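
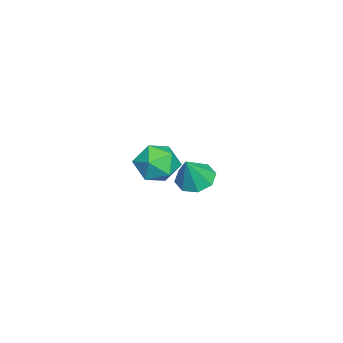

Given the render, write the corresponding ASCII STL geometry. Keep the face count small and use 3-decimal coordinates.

solid 
facet normal -0.469 0.145 -0.871
outer loop
vertex -2.281 2.535 -4.034
vertex -3.176 2.185 -3.61
vertex -2.716 3.124 -3.702
endloop
endfacet
facet normal 0.836 0.523 0.168
outer loop
vertex -2.281 2.535 -4.034
vertex -2.716 3.124 -3.702
vertex -2.304 1.915 -1.99
endloop
endfacet
facet normal -0.470 0.145 -0.871
outer loop
vertex -2.716 3.124 -3.702
vertex -3.176 2.185 -3.61
vertex -3.42 3.163 -3.316
endloop
endfacet
facet normal 0.316 0.809 0.495
outer loop
vertex -2.716 3.124 -3.702
vertex -3.42 3.163 -3.316
vertex -2.304 1.915 -1.99
endloop
endfacet
facet normal -0.469 0.145 -0.871
outer loop
vertex -3.42 3.163 -3.316
vertex -3.176 2.185 -3.61
vertex -3.981 2.629 -3.103
endloop
endfacet
facet normal -0.262 0.583 0.769
outer loop
vertex -3.42 3.163 -3.316
vertex -3.981 2.629 -3.103
vertex -2.304 1.915 -1.99
endloop
endfacet
facet normal -0.469 0.145 -0.871
outer loop
vertex -3.981 2.629 -3.103
vertex -3.176 2.185 -3.61
vertex -4.071 1.835 -3.187
endloop
endfacet
facet normal -0.560 -0.024 0.828
outer loop
vertex -3.981 2.629 -3.103
vertex -4.071 1.835 -3.187
vertex -2.304 1.915 -1.99
endloop
endfacet
facet normal -0.469 0.146 -0.871
outer loop
vertex -4.071 1.835 -3.187
vertex -3.176 2.185 -3.61
vertex -3.637 1.246 -3.519
endloop
endfacet
facet normal -0.403 -0.656 0.638
outer loop
vertex -4.071 1.835 -3.187
vertex -3.637 1.246 -3.519
vertex -2.304 1.915 -1.99
endloop
endfacet
facet normal -0.468 0.146 -0.871
outer loop
vertex -3.637 1.246 -3.519
vertex -3.176 2.185 -3.61
vertex -2.933 1.207 -3.904
endloop
endfacet
facet normal 0.117 -0.943 0.310
outer loop
vertex -3.637 1.246 -3.519
vertex -2.933 1.207 -3.904
vertex -2.304 1.915 -1.99
endloop
endfacet
facet normal -0.470 0.145 -0.871
outer loop
vertex -2.933 1.207 -3.904
vertex -3.176 2.185 -3.61
vertex -2.371 1.741 -4.118
endloop
endfacet
facet normal 0.696 -0.717 0.037
outer loop
vertex -2.933 1.207 -3.904
vertex -2.371 1.741 -4.118
vertex -2.304 1.915 -1.99
endloop
endfacet
facet normal -0.469 0.145 -0.871
outer loop
vertex -2.371 1.741 -4.118
vertex -3.176 2.185 -3.61
vertex -2.281 2.535 -4.034
endloop
endfacet
facet normal 0.994 -0.110 -0.022
outer loop
vertex -2.371 1.741 -4.118
vertex -2.281 2.535 -4.034
vertex -2.304 1.915 -1.99
endloop
endfacet
facet normal -0.660 -0.320 0.679
outer loop
vertex 1.843 2.151 1.509
vertex 1.955 1.052 1.101
vertex 2.658 1.434 1.964
endloop
endfacet
facet normal -0.299 0.245 0.922
outer loop
vertex 1.843 2.151 1.509
vertex 2.658 1.434 1.964
vertex 2.92 2.562 1.749
endloop
endfacet
facet normal -0.404 0.786 0.468
outer loop
vertex 1.843 2.151 1.509
vertex 2.92 2.562 1.749
vertex 2.379 2.877 0.752
endloop
endfacet
facet normal -0.830 0.555 -0.055
outer loop
vertex 1.843 2.151 1.509
vertex 2.379 2.877 0.752
vertex 1.782 1.944 0.351
endloop
endfacet
facet normal -0.989 -0.129 0.075
outer loop
vertex 1.843 2.151 1.509
vertex 1.782 1.944 0.351
vertex 1.955 1.052 1.101
endloop
endfacet
facet normal 0.395 0.083 0.915
outer loop
vertex 2.92 2.562 1.749
vertex 2.658 1.434 1.964
vertex 3.698 1.716 1.489
endloop
endfacet
facet normal -0.189 -0.832 0.522
outer loop
vertex 2.658 1.434 1.964
vertex 1.955 1.052 1.101
vertex 3.101 0.783 1.088
endloop
endfacet
facet normal -0.721 -0.523 -0.455
outer loop
vertex 1.955 1.052 1.101
vertex 1.782 1.944 0.351
vertex 2.56 1.098 0.091
endloop
endfacet
facet normal -0.463 0.583 -0.668
outer loop
vertex 1.782 1.944 0.351
vertex 2.379 2.877 0.752
vertex 2.822 2.226 -0.124
endloop
endfacet
facet normal 0.227 0.957 0.179
outer loop
vertex 2.379 2.877 0.752
vertex 2.92 2.562 1.749
vertex 3.525 2.608 0.739
endloop
endfacet
facet normal 0.830 -0.555 0.055
outer loop
vertex 3.637 1.509 0.331
vertex 3.698 1.716 1.489
vertex 3.101 0.783 1.088
endloop
endfacet
facet normal 0.404 -0.786 -0.468
outer loop
vertex 3.637 1.509 0.331
vertex 3.101 0.783 1.088
vertex 2.56 1.098 0.091
endloop
endfacet
facet normal 0.299 -0.245 -0.922
outer loop
vertex 3.637 1.509 0.331
vertex 2.56 1.098 0.091
vertex 2.822 2.226 -0.124
endloop
endfacet
facet normal 0.660 0.320 -0.679
outer loop
vertex 3.637 1.509 0.331
vertex 2.822 2.226 -0.124
vertex 3.525 2.608 0.739
endloop
endfacet
facet normal 0.989 0.129 -0.075
outer loop
vertex 3.637 1.509 0.331
vertex 3.525 2.608 0.739
vertex 3.698 1.716 1.489
endloop
endfacet
facet normal 0.463 -0.583 0.668
outer loop
vertex 3.101 0.783 1.088
vertex 3.698 1.716 1.489
vertex 2.658 1.434 1.964
endloop
endfacet
facet normal -0.227 -0.957 -0.179
outer loop
vertex 2.56 1.098 0.091
vertex 3.101 0.783 1.088
vertex 1.955 1.052 1.101
endloop
endfacet
facet normal -0.395 -0.083 -0.915
outer loop
vertex 2.822 2.226 -0.124
vertex 2.56 1.098 0.091
vertex 1.782 1.944 0.351
endloop
endfacet
facet normal 0.189 0.832 -0.522
outer loop
vertex 3.525 2.608 0.739
vertex 2.822 2.226 -0.124
vertex 2.379 2.877 0.752
endloop
endfacet
facet normal 0.721 0.523 0.455
outer loop
vertex 3.698 1.716 1.489
vertex 3.525 2.608 0.739
vertex 2.92 2.562 1.749
endloop
endfacet

endsolid


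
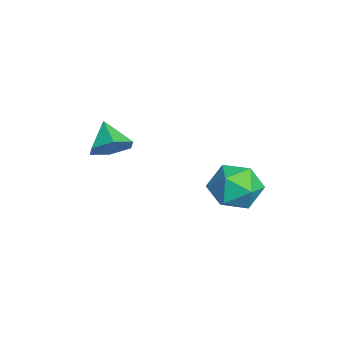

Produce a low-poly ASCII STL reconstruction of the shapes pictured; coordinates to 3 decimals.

solid 
facet normal 0.372 0.810 0.453
outer loop
vertex -0.704 4.177 -1.706
vertex -0.768 3.692 -0.787
vertex 0.099 3.613 -1.357
endloop
endfacet
facet normal 0.622 0.754 -0.213
outer loop
vertex -0.704 4.177 -1.706
vertex 0.099 3.613 -1.357
vertex -0.179 3.559 -2.359
endloop
endfacet
facet normal 0.064 0.750 -0.658
outer loop
vertex -0.704 4.177 -1.706
vertex -0.179 3.559 -2.359
vertex -1.217 3.605 -2.408
endloop
endfacet
facet normal -0.531 0.804 -0.267
outer loop
vertex -0.704 4.177 -1.706
vertex -1.217 3.605 -2.408
vertex -1.582 3.687 -1.436
endloop
endfacet
facet normal -0.340 0.841 0.420
outer loop
vertex -0.704 4.177 -1.706
vertex -1.582 3.687 -1.436
vertex -0.768 3.692 -0.787
endloop
endfacet
facet normal 0.954 0.126 -0.272
outer loop
vertex -0.179 3.559 -2.359
vertex 0.099 3.613 -1.357
vertex 0.082 2.693 -1.844
endloop
endfacet
facet normal 0.550 0.216 0.807
outer loop
vertex 0.099 3.613 -1.357
vertex -0.768 3.692 -0.787
vertex -0.283 2.775 -0.872
endloop
endfacet
facet normal -0.602 0.266 0.753
outer loop
vertex -0.768 3.692 -0.787
vertex -1.582 3.687 -1.436
vertex -1.321 2.821 -0.921
endloop
endfacet
facet normal -0.910 0.207 -0.359
outer loop
vertex -1.582 3.687 -1.436
vertex -1.217 3.605 -2.408
vertex -1.599 2.767 -1.923
endloop
endfacet
facet normal 0.052 0.119 -0.991
outer loop
vertex -1.217 3.605 -2.408
vertex -0.179 3.559 -2.359
vertex -0.732 2.688 -2.493
endloop
endfacet
facet normal 0.531 -0.804 0.267
outer loop
vertex -0.796 2.203 -1.574
vertex 0.082 2.693 -1.844
vertex -0.283 2.775 -0.872
endloop
endfacet
facet normal -0.064 -0.750 0.658
outer loop
vertex -0.796 2.203 -1.574
vertex -0.283 2.775 -0.872
vertex -1.321 2.821 -0.921
endloop
endfacet
facet normal -0.622 -0.754 0.213
outer loop
vertex -0.796 2.203 -1.574
vertex -1.321 2.821 -0.921
vertex -1.599 2.767 -1.923
endloop
endfacet
facet normal -0.372 -0.810 -0.453
outer loop
vertex -0.796 2.203 -1.574
vertex -1.599 2.767 -1.923
vertex -0.732 2.688 -2.493
endloop
endfacet
facet normal 0.340 -0.841 -0.420
outer loop
vertex -0.796 2.203 -1.574
vertex -0.732 2.688 -2.493
vertex 0.082 2.693 -1.844
endloop
endfacet
facet normal 0.910 -0.207 0.359
outer loop
vertex -0.283 2.775 -0.872
vertex 0.082 2.693 -1.844
vertex 0.099 3.613 -1.357
endloop
endfacet
facet normal -0.052 -0.119 0.991
outer loop
vertex -1.321 2.821 -0.921
vertex -0.283 2.775 -0.872
vertex -0.768 3.692 -0.787
endloop
endfacet
facet normal -0.954 -0.126 0.272
outer loop
vertex -1.599 2.767 -1.923
vertex -1.321 2.821 -0.921
vertex -1.582 3.687 -1.436
endloop
endfacet
facet normal -0.550 -0.216 -0.807
outer loop
vertex -0.732 2.688 -2.493
vertex -1.599 2.767 -1.923
vertex -1.217 3.605 -2.408
endloop
endfacet
facet normal 0.602 -0.266 -0.753
outer loop
vertex 0.082 2.693 -1.844
vertex -0.732 2.688 -2.493
vertex -0.179 3.559 -2.359
endloop
endfacet
facet normal 0.772 0.157 -0.616
outer loop
vertex -2.725 -0.725 -0.449
vertex -3.244 -0.762 -1.108
vertex -3.093 -0.026 -0.732
endloop
endfacet
facet normal 0.013 0.381 0.924
outer loop
vertex -2.725 -0.725 -0.449
vertex -3.093 -0.026 -0.732
vertex -4.216 -0.958 -0.332
endloop
endfacet
facet normal 0.772 0.156 -0.616
outer loop
vertex -3.093 -0.026 -0.732
vertex -3.244 -0.762 -1.108
vertex -3.612 -0.062 -1.392
endloop
endfacet
facet normal -0.515 0.776 0.363
outer loop
vertex -3.093 -0.026 -0.732
vertex -3.612 -0.062 -1.392
vertex -4.216 -0.958 -0.332
endloop
endfacet
facet normal 0.773 0.157 -0.615
outer loop
vertex -3.612 -0.062 -1.392
vertex -3.244 -0.762 -1.108
vertex -3.762 -0.798 -1.768
endloop
endfacet
facet normal -0.914 0.316 -0.254
outer loop
vertex -3.612 -0.062 -1.392
vertex -3.762 -0.798 -1.768
vertex -4.216 -0.958 -0.332
endloop
endfacet
facet normal 0.773 0.157 -0.615
outer loop
vertex -3.762 -0.798 -1.768
vertex -3.244 -0.762 -1.108
vertex -3.394 -1.498 -1.484
endloop
endfacet
facet normal -0.785 -0.538 -0.308
outer loop
vertex -3.762 -0.798 -1.768
vertex -3.394 -1.498 -1.484
vertex -4.216 -0.958 -0.332
endloop
endfacet
facet normal 0.773 0.157 -0.615
outer loop
vertex -3.394 -1.498 -1.484
vertex -3.244 -0.762 -1.108
vertex -2.876 -1.461 -0.824
endloop
endfacet
facet normal -0.257 -0.933 0.254
outer loop
vertex -3.394 -1.498 -1.484
vertex -2.876 -1.461 -0.824
vertex -4.216 -0.958 -0.332
endloop
endfacet
facet normal 0.772 0.156 -0.617
outer loop
vertex -2.876 -1.461 -0.824
vertex -3.244 -0.762 -1.108
vertex -2.725 -0.725 -0.449
endloop
endfacet
facet normal 0.142 -0.472 0.870
outer loop
vertex -2.876 -1.461 -0.824
vertex -2.725 -0.725 -0.449
vertex -4.216 -0.958 -0.332
endloop
endfacet

endsolid


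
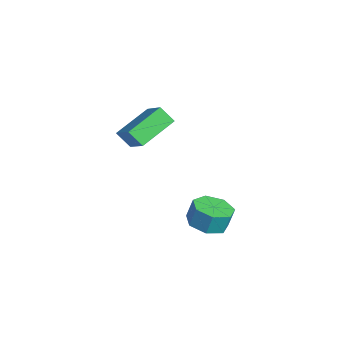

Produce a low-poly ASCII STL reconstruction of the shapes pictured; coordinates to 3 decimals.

solid 
facet normal -0.024 -0.279 -0.960
outer loop
vertex 2.799 2.38 -3.145
vertex 1.817 2.713 -3.217
vertex 2.695 3.242 -3.393
endloop
endfacet
facet normal 0.993 0.104 -0.055
outer loop
vertex 2.799 2.38 -3.145
vertex 2.695 3.242 -3.393
vertex 2.826 2.693 -2.07
endloop
endfacet
facet normal 0.993 0.104 -0.055
outer loop
vertex 2.826 2.693 -2.07
vertex 2.695 3.242 -3.393
vertex 2.722 3.555 -2.318
endloop
endfacet
facet normal 0.024 0.279 0.960
outer loop
vertex 2.826 2.693 -2.07
vertex 2.722 3.555 -2.318
vertex 1.843 3.027 -2.143
endloop
endfacet
facet normal -0.024 -0.280 -0.960
outer loop
vertex 2.695 3.242 -3.393
vertex 1.817 2.713 -3.217
vertex 1.93 3.705 -3.509
endloop
endfacet
facet normal 0.529 0.811 -0.249
outer loop
vertex 2.695 3.242 -3.393
vertex 1.93 3.705 -3.509
vertex 2.722 3.555 -2.318
endloop
endfacet
facet normal 0.528 0.812 -0.249
outer loop
vertex 2.722 3.555 -2.318
vertex 1.93 3.705 -3.509
vertex 1.956 4.018 -2.434
endloop
endfacet
facet normal 0.023 0.279 0.960
outer loop
vertex 2.722 3.555 -2.318
vertex 1.956 4.018 -2.434
vertex 1.843 3.027 -2.143
endloop
endfacet
facet normal -0.023 -0.280 -0.960
outer loop
vertex 1.93 3.705 -3.509
vertex 1.817 2.713 -3.217
vertex 1.079 3.422 -3.406
endloop
endfacet
facet normal -0.333 0.908 -0.256
outer loop
vertex 1.93 3.705 -3.509
vertex 1.079 3.422 -3.406
vertex 1.956 4.018 -2.434
endloop
endfacet
facet normal -0.333 0.907 -0.256
outer loop
vertex 1.956 4.018 -2.434
vertex 1.079 3.422 -3.406
vertex 1.106 3.735 -2.331
endloop
endfacet
facet normal 0.023 0.279 0.960
outer loop
vertex 1.956 4.018 -2.434
vertex 1.106 3.735 -2.331
vertex 1.843 3.027 -2.143
endloop
endfacet
facet normal -0.024 -0.280 -0.960
outer loop
vertex 1.079 3.422 -3.406
vertex 1.817 2.713 -3.217
vertex 0.784 2.605 -3.16
endloop
endfacet
facet normal -0.945 0.320 -0.070
outer loop
vertex 1.079 3.422 -3.406
vertex 0.784 2.605 -3.16
vertex 1.106 3.735 -2.331
endloop
endfacet
facet normal -0.945 0.320 -0.070
outer loop
vertex 1.106 3.735 -2.331
vertex 0.784 2.605 -3.16
vertex 0.811 2.918 -2.085
endloop
endfacet
facet normal 0.024 0.280 0.960
outer loop
vertex 1.106 3.735 -2.331
vertex 0.811 2.918 -2.085
vertex 1.843 3.027 -2.143
endloop
endfacet
facet normal -0.024 -0.279 -0.960
outer loop
vertex 0.784 2.605 -3.16
vertex 1.817 2.713 -3.217
vertex 1.266 1.87 -2.958
endloop
endfacet
facet normal -0.845 -0.508 0.169
outer loop
vertex 0.784 2.605 -3.16
vertex 1.266 1.87 -2.958
vertex 0.811 2.918 -2.085
endloop
endfacet
facet normal -0.845 -0.508 0.169
outer loop
vertex 0.811 2.918 -2.085
vertex 1.266 1.87 -2.958
vertex 1.293 2.183 -1.883
endloop
endfacet
facet normal 0.024 0.280 0.960
outer loop
vertex 0.811 2.918 -2.085
vertex 1.293 2.183 -1.883
vertex 1.843 3.027 -2.143
endloop
endfacet
facet normal -0.024 -0.279 -0.960
outer loop
vertex 1.266 1.87 -2.958
vertex 1.817 2.713 -3.217
vertex 2.163 1.77 -2.951
endloop
endfacet
facet normal -0.109 -0.954 0.280
outer loop
vertex 1.266 1.87 -2.958
vertex 2.163 1.77 -2.951
vertex 1.293 2.183 -1.883
endloop
endfacet
facet normal -0.109 -0.954 0.280
outer loop
vertex 1.293 2.183 -1.883
vertex 2.163 1.77 -2.951
vertex 2.19 2.083 -1.876
endloop
endfacet
facet normal 0.024 0.280 0.960
outer loop
vertex 1.293 2.183 -1.883
vertex 2.19 2.083 -1.876
vertex 1.843 3.027 -2.143
endloop
endfacet
facet normal -0.024 -0.280 -0.960
outer loop
vertex 2.163 1.77 -2.951
vertex 1.817 2.713 -3.217
vertex 2.799 2.38 -3.145
endloop
endfacet
facet normal 0.709 -0.682 0.181
outer loop
vertex 2.163 1.77 -2.951
vertex 2.799 2.38 -3.145
vertex 2.19 2.083 -1.876
endloop
endfacet
facet normal 0.709 -0.682 0.181
outer loop
vertex 2.19 2.083 -1.876
vertex 2.799 2.38 -3.145
vertex 2.826 2.693 -2.07
endloop
endfacet
facet normal 0.024 0.280 0.960
outer loop
vertex 2.19 2.083 -1.876
vertex 2.826 2.693 -2.07
vertex 1.843 3.027 -2.143
endloop
endfacet
facet normal -0.808 -0.151 -0.569
outer loop
vertex -0.066 -1.084 2.435
vertex -0.932 0.615 3.213
vertex 0.355 -0.529 1.69
endloop
endfacet
facet normal 0.420 -0.825 -0.377
outer loop
vertex 1.712 -0.275 2.647
vertex -0.066 -1.084 2.435
vertex 0.355 -0.529 1.69
endloop
endfacet
facet normal -0.808 -0.151 -0.569
outer loop
vertex 0.355 -0.529 1.69
vertex -0.932 0.615 3.213
vertex -0.511 1.17 2.468
endloop
endfacet
facet normal 0.413 0.545 -0.730
outer loop
vertex -0.511 1.17 2.468
vertex 1.712 -0.275 2.647
vertex 0.355 -0.529 1.69
endloop
endfacet
facet normal -0.413 -0.545 0.730
outer loop
vertex -0.066 -1.084 2.435
vertex 0.425 0.869 4.17
vertex -0.932 0.615 3.213
endloop
endfacet
facet normal 0.420 -0.825 -0.377
outer loop
vertex 1.291 -0.83 3.392
vertex -0.066 -1.084 2.435
vertex 1.712 -0.275 2.647
endloop
endfacet
facet normal -0.413 -0.545 0.730
outer loop
vertex 1.291 -0.83 3.392
vertex 0.425 0.869 4.17
vertex -0.066 -1.084 2.435
endloop
endfacet
facet normal -0.420 0.825 0.377
outer loop
vertex -0.932 0.615 3.213
vertex 0.425 0.869 4.17
vertex -0.511 1.17 2.468
endloop
endfacet
facet normal 0.413 0.545 -0.730
outer loop
vertex 0.846 1.424 3.425
vertex 1.712 -0.275 2.647
vertex -0.511 1.17 2.468
endloop
endfacet
facet normal -0.420 0.825 0.377
outer loop
vertex -0.511 1.17 2.468
vertex 0.425 0.869 4.17
vertex 0.846 1.424 3.425
endloop
endfacet
facet normal 0.808 0.151 0.569
outer loop
vertex 0.846 1.424 3.425
vertex 1.291 -0.83 3.392
vertex 1.712 -0.275 2.647
endloop
endfacet
facet normal 0.808 0.151 0.569
outer loop
vertex 0.425 0.869 4.17
vertex 1.291 -0.83 3.392
vertex 0.846 1.424 3.425
endloop
endfacet

endsolid


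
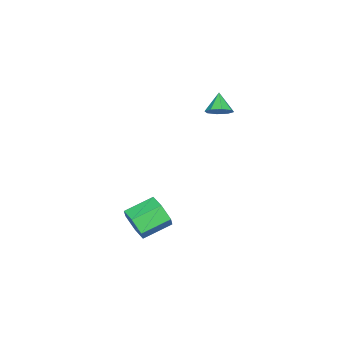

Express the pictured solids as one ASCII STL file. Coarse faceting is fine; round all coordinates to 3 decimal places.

solid 
facet normal 0.613 0.328 -0.718
outer loop
vertex -0.912 3.541 3.834
vertex -1.552 3.748 3.382
vertex -1.099 4.123 3.94
endloop
endfacet
facet normal 0.335 -0.063 0.940
outer loop
vertex -0.912 3.541 3.834
vertex -1.099 4.123 3.94
vertex -2.368 3.312 4.338
endloop
endfacet
facet normal 0.613 0.329 -0.718
outer loop
vertex -1.099 4.123 3.94
vertex -1.552 3.748 3.382
vertex -1.552 4.485 3.719
endloop
endfacet
facet normal -0.037 0.486 0.873
outer loop
vertex -1.099 4.123 3.94
vertex -1.552 4.485 3.719
vertex -2.368 3.312 4.338
endloop
endfacet
facet normal 0.613 0.328 -0.718
outer loop
vertex -1.552 4.485 3.719
vertex -1.552 3.748 3.382
vertex -2.004 4.415 3.301
endloop
endfacet
facet normal -0.564 0.657 0.500
outer loop
vertex -1.552 4.485 3.719
vertex -2.004 4.415 3.301
vertex -2.368 3.312 4.338
endloop
endfacet
facet normal 0.614 0.329 -0.717
outer loop
vertex -2.004 4.415 3.301
vertex -1.552 3.748 3.382
vertex -2.191 3.955 2.93
endloop
endfacet
facet normal -0.937 0.348 0.041
outer loop
vertex -2.004 4.415 3.301
vertex -2.191 3.955 2.93
vertex -2.368 3.312 4.338
endloop
endfacet
facet normal 0.614 0.327 -0.718
outer loop
vertex -2.191 3.955 2.93
vertex -1.552 3.748 3.382
vertex -2.004 3.374 2.825
endloop
endfacet
facet normal -0.937 -0.259 -0.236
outer loop
vertex -2.191 3.955 2.93
vertex -2.004 3.374 2.825
vertex -2.368 3.312 4.338
endloop
endfacet
facet normal 0.614 0.328 -0.718
outer loop
vertex -2.004 3.374 2.825
vertex -1.552 3.748 3.382
vertex -1.552 3.012 3.046
endloop
endfacet
facet normal -0.564 -0.808 -0.169
outer loop
vertex -2.004 3.374 2.825
vertex -1.552 3.012 3.046
vertex -2.368 3.312 4.338
endloop
endfacet
facet normal 0.614 0.328 -0.718
outer loop
vertex -1.552 3.012 3.046
vertex -1.552 3.748 3.382
vertex -1.1 3.081 3.464
endloop
endfacet
facet normal -0.038 -0.978 0.203
outer loop
vertex -1.552 3.012 3.046
vertex -1.1 3.081 3.464
vertex -2.368 3.312 4.338
endloop
endfacet
facet normal 0.613 0.327 -0.719
outer loop
vertex -1.1 3.081 3.464
vertex -1.552 3.748 3.382
vertex -0.912 3.541 3.834
endloop
endfacet
facet normal 0.335 -0.670 0.663
outer loop
vertex -1.1 3.081 3.464
vertex -0.912 3.541 3.834
vertex -2.368 3.312 4.338
endloop
endfacet
facet normal 0.746 -0.568 -0.347
outer loop
vertex 3.713 1.172 -3.057
vertex 3.128 0.939 -3.934
vertex 3.782 1.798 -3.934
endloop
endfacet
facet normal 0.663 0.584 0.469
outer loop
vertex 3.713 1.172 -3.057
vertex 3.782 1.798 -3.934
vertex 2.318 2.234 -2.408
endloop
endfacet
facet normal 0.663 0.584 0.469
outer loop
vertex 2.318 2.234 -2.408
vertex 3.782 1.798 -3.934
vertex 2.387 2.861 -3.286
endloop
endfacet
facet normal -0.746 0.568 0.347
outer loop
vertex 2.318 2.234 -2.408
vertex 2.387 2.861 -3.286
vertex 1.732 2.001 -3.286
endloop
endfacet
facet normal 0.746 -0.568 -0.346
outer loop
vertex 3.782 1.798 -3.934
vertex 3.128 0.939 -3.934
vertex 3.197 1.565 -4.812
endloop
endfacet
facet normal 0.387 0.794 -0.469
outer loop
vertex 3.782 1.798 -3.934
vertex 3.197 1.565 -4.812
vertex 2.387 2.861 -3.286
endloop
endfacet
facet normal 0.386 0.794 -0.470
outer loop
vertex 2.387 2.861 -3.286
vertex 3.197 1.565 -4.812
vertex 1.801 2.627 -4.163
endloop
endfacet
facet normal -0.746 0.568 0.347
outer loop
vertex 2.387 2.861 -3.286
vertex 1.801 2.627 -4.163
vertex 1.732 2.001 -3.286
endloop
endfacet
facet normal 0.746 -0.569 -0.347
outer loop
vertex 3.197 1.565 -4.812
vertex 3.128 0.939 -3.934
vertex 2.542 0.706 -4.812
endloop
endfacet
facet normal -0.276 0.210 -0.938
outer loop
vertex 3.197 1.565 -4.812
vertex 2.542 0.706 -4.812
vertex 1.801 2.627 -4.163
endloop
endfacet
facet normal -0.276 0.210 -0.938
outer loop
vertex 1.801 2.627 -4.163
vertex 2.542 0.706 -4.812
vertex 1.147 1.768 -4.163
endloop
endfacet
facet normal -0.746 0.568 0.347
outer loop
vertex 1.801 2.627 -4.163
vertex 1.147 1.768 -4.163
vertex 1.732 2.001 -3.286
endloop
endfacet
facet normal 0.746 -0.568 -0.347
outer loop
vertex 2.542 0.706 -4.812
vertex 3.128 0.939 -3.934
vertex 2.473 0.079 -3.934
endloop
endfacet
facet normal -0.663 -0.584 -0.469
outer loop
vertex 2.542 0.706 -4.812
vertex 2.473 0.079 -3.934
vertex 1.147 1.768 -4.163
endloop
endfacet
facet normal -0.663 -0.584 -0.469
outer loop
vertex 1.147 1.768 -4.163
vertex 2.473 0.079 -3.934
vertex 1.078 1.142 -3.286
endloop
endfacet
facet normal -0.746 0.568 0.347
outer loop
vertex 1.147 1.768 -4.163
vertex 1.078 1.142 -3.286
vertex 1.732 2.001 -3.286
endloop
endfacet
facet normal 0.746 -0.568 -0.347
outer loop
vertex 2.473 0.079 -3.934
vertex 3.128 0.939 -3.934
vertex 3.059 0.313 -3.057
endloop
endfacet
facet normal -0.386 -0.794 0.470
outer loop
vertex 2.473 0.079 -3.934
vertex 3.059 0.313 -3.057
vertex 1.078 1.142 -3.286
endloop
endfacet
facet normal -0.387 -0.794 0.468
outer loop
vertex 1.078 1.142 -3.286
vertex 3.059 0.313 -3.057
vertex 1.663 1.375 -2.408
endloop
endfacet
facet normal -0.746 0.568 0.346
outer loop
vertex 1.078 1.142 -3.286
vertex 1.663 1.375 -2.408
vertex 1.732 2.001 -3.286
endloop
endfacet
facet normal 0.746 -0.568 -0.347
outer loop
vertex 3.059 0.313 -3.057
vertex 3.128 0.939 -3.934
vertex 3.713 1.172 -3.057
endloop
endfacet
facet normal 0.276 -0.210 0.938
outer loop
vertex 3.059 0.313 -3.057
vertex 3.713 1.172 -3.057
vertex 1.663 1.375 -2.408
endloop
endfacet
facet normal 0.276 -0.210 0.938
outer loop
vertex 1.663 1.375 -2.408
vertex 3.713 1.172 -3.057
vertex 2.318 2.234 -2.408
endloop
endfacet
facet normal -0.746 0.569 0.347
outer loop
vertex 1.663 1.375 -2.408
vertex 2.318 2.234 -2.408
vertex 1.732 2.001 -3.286
endloop
endfacet

endsolid


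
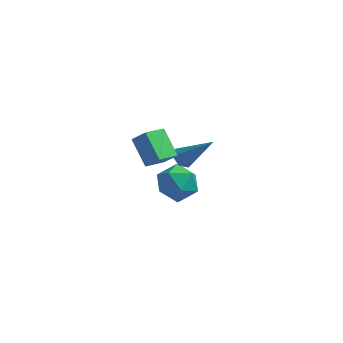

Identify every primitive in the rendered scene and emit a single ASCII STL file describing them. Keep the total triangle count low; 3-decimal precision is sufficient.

solid 
facet normal -0.694 0.088 -0.715
outer loop
vertex -4.128 -2.474 2.291
vertex -4.867 -1.63 3.112
vertex -3.589 -1.597 1.875
endloop
endfacet
facet normal 0.531 -0.607 -0.591
outer loop
vertex -3.013 -1.67 2.468
vertex -4.128 -2.474 2.291
vertex -3.589 -1.597 1.875
endloop
endfacet
facet normal -0.694 0.088 -0.715
outer loop
vertex -3.589 -1.597 1.875
vertex -4.867 -1.63 3.112
vertex -4.328 -0.754 2.696
endloop
endfacet
facet normal 0.485 0.790 -0.374
outer loop
vertex -4.328 -0.754 2.696
vertex -3.013 -1.67 2.468
vertex -3.589 -1.597 1.875
endloop
endfacet
facet normal -0.486 -0.790 0.375
outer loop
vertex -4.128 -2.474 2.291
vertex -4.291 -1.703 3.705
vertex -4.867 -1.63 3.112
endloop
endfacet
facet normal 0.532 -0.607 -0.590
outer loop
vertex -3.552 -2.546 2.884
vertex -4.128 -2.474 2.291
vertex -3.013 -1.67 2.468
endloop
endfacet
facet normal -0.485 -0.790 0.375
outer loop
vertex -3.552 -2.546 2.884
vertex -4.291 -1.703 3.705
vertex -4.128 -2.474 2.291
endloop
endfacet
facet normal -0.531 0.607 0.591
outer loop
vertex -4.867 -1.63 3.112
vertex -4.291 -1.703 3.705
vertex -4.328 -0.754 2.696
endloop
endfacet
facet normal 0.485 0.790 -0.375
outer loop
vertex -3.752 -0.826 3.289
vertex -3.013 -1.67 2.468
vertex -4.328 -0.754 2.696
endloop
endfacet
facet normal -0.532 0.607 0.590
outer loop
vertex -4.328 -0.754 2.696
vertex -4.291 -1.703 3.705
vertex -3.752 -0.826 3.289
endloop
endfacet
facet normal 0.694 -0.088 0.715
outer loop
vertex -3.752 -0.826 3.289
vertex -3.552 -2.546 2.884
vertex -3.013 -1.67 2.468
endloop
endfacet
facet normal 0.694 -0.088 0.715
outer loop
vertex -4.291 -1.703 3.705
vertex -3.552 -2.546 2.884
vertex -3.752 -0.826 3.289
endloop
endfacet
facet normal 0.053 0.989 0.138
outer loop
vertex -3.996 2.186 -2.563
vertex -3.816 2.039 -1.58
vertex -3.047 2.089 -2.232
endloop
endfacet
facet normal 0.265 0.812 -0.521
outer loop
vertex -3.996 2.186 -2.563
vertex -3.047 2.089 -2.232
vertex -3.333 1.634 -3.087
endloop
endfacet
facet normal -0.274 0.468 -0.840
outer loop
vertex -3.996 2.186 -2.563
vertex -3.333 1.634 -3.087
vertex -4.278 1.303 -2.963
endloop
endfacet
facet normal -0.818 0.433 -0.379
outer loop
vertex -3.996 2.186 -2.563
vertex -4.278 1.303 -2.963
vertex -4.577 1.554 -2.032
endloop
endfacet
facet normal -0.615 0.755 0.226
outer loop
vertex -3.996 2.186 -2.563
vertex -4.577 1.554 -2.032
vertex -3.816 2.039 -1.58
endloop
endfacet
facet normal 0.812 0.358 -0.462
outer loop
vertex -3.333 1.634 -3.087
vertex -3.047 2.089 -2.232
vertex -2.743 1.146 -2.428
endloop
endfacet
facet normal 0.470 0.644 0.603
outer loop
vertex -3.047 2.089 -2.232
vertex -3.816 2.039 -1.58
vertex -3.042 1.397 -1.497
endloop
endfacet
facet normal -0.612 0.266 0.745
outer loop
vertex -3.816 2.039 -1.58
vertex -4.577 1.554 -2.032
vertex -3.987 1.066 -1.373
endloop
endfacet
facet normal -0.939 -0.254 -0.233
outer loop
vertex -4.577 1.554 -2.032
vertex -4.278 1.303 -2.963
vertex -4.273 0.611 -2.228
endloop
endfacet
facet normal -0.059 -0.198 -0.978
outer loop
vertex -4.278 1.303 -2.963
vertex -3.333 1.634 -3.087
vertex -3.504 0.661 -2.88
endloop
endfacet
facet normal 0.818 -0.433 0.379
outer loop
vertex -3.324 0.514 -1.897
vertex -2.743 1.146 -2.428
vertex -3.042 1.397 -1.497
endloop
endfacet
facet normal 0.274 -0.468 0.840
outer loop
vertex -3.324 0.514 -1.897
vertex -3.042 1.397 -1.497
vertex -3.987 1.066 -1.373
endloop
endfacet
facet normal -0.265 -0.812 0.521
outer loop
vertex -3.324 0.514 -1.897
vertex -3.987 1.066 -1.373
vertex -4.273 0.611 -2.228
endloop
endfacet
facet normal -0.053 -0.989 -0.138
outer loop
vertex -3.324 0.514 -1.897
vertex -4.273 0.611 -2.228
vertex -3.504 0.661 -2.88
endloop
endfacet
facet normal 0.615 -0.755 -0.226
outer loop
vertex -3.324 0.514 -1.897
vertex -3.504 0.661 -2.88
vertex -2.743 1.146 -2.428
endloop
endfacet
facet normal 0.939 0.254 0.233
outer loop
vertex -3.042 1.397 -1.497
vertex -2.743 1.146 -2.428
vertex -3.047 2.089 -2.232
endloop
endfacet
facet normal 0.059 0.198 0.978
outer loop
vertex -3.987 1.066 -1.373
vertex -3.042 1.397 -1.497
vertex -3.816 2.039 -1.58
endloop
endfacet
facet normal -0.812 -0.358 0.462
outer loop
vertex -4.273 0.611 -2.228
vertex -3.987 1.066 -1.373
vertex -4.577 1.554 -2.032
endloop
endfacet
facet normal -0.470 -0.644 -0.603
outer loop
vertex -3.504 0.661 -2.88
vertex -4.273 0.611 -2.228
vertex -4.278 1.303 -2.963
endloop
endfacet
facet normal 0.612 -0.266 -0.745
outer loop
vertex -2.743 1.146 -2.428
vertex -3.504 0.661 -2.88
vertex -3.333 1.634 -3.087
endloop
endfacet
facet normal -0.679 0.058 -0.732
outer loop
vertex -2.881 0.429 0.318
vertex -3.219 0.164 0.611
vertex -3.204 0.683 0.638
endloop
endfacet
facet normal 0.537 0.835 -0.121
outer loop
vertex -2.881 0.429 0.318
vertex -3.204 0.683 0.638
vertex -1.921 0.056 2.009
endloop
endfacet
facet normal -0.679 0.058 -0.732
outer loop
vertex -3.204 0.683 0.638
vertex -3.219 0.164 0.611
vertex -3.542 0.418 0.931
endloop
endfacet
facet normal -0.176 0.822 0.541
outer loop
vertex -3.204 0.683 0.638
vertex -3.542 0.418 0.931
vertex -1.921 0.056 2.009
endloop
endfacet
facet normal -0.680 0.056 -0.731
outer loop
vertex -3.542 0.418 0.931
vertex -3.219 0.164 0.611
vertex -3.557 -0.101 0.905
endloop
endfacet
facet normal -0.558 -0.025 0.830
outer loop
vertex -3.542 0.418 0.931
vertex -3.557 -0.101 0.905
vertex -1.921 0.056 2.009
endloop
endfacet
facet normal -0.680 0.056 -0.731
outer loop
vertex -3.557 -0.101 0.905
vertex -3.219 0.164 0.611
vertex -3.234 -0.355 0.585
endloop
endfacet
facet normal -0.225 -0.861 0.456
outer loop
vertex -3.557 -0.101 0.905
vertex -3.234 -0.355 0.585
vertex -1.921 0.056 2.009
endloop
endfacet
facet normal -0.679 0.056 -0.732
outer loop
vertex -3.234 -0.355 0.585
vertex -3.219 0.164 0.611
vertex -2.896 -0.09 0.292
endloop
endfacet
facet normal 0.488 -0.849 -0.205
outer loop
vertex -3.234 -0.355 0.585
vertex -2.896 -0.09 0.292
vertex -1.921 0.056 2.009
endloop
endfacet
facet normal -0.679 0.056 -0.732
outer loop
vertex -2.896 -0.09 0.292
vertex -3.219 0.164 0.611
vertex -2.881 0.429 0.318
endloop
endfacet
facet normal 0.870 -0.000 -0.494
outer loop
vertex -2.896 -0.09 0.292
vertex -2.881 0.429 0.318
vertex -1.921 0.056 2.009
endloop
endfacet

endsolid


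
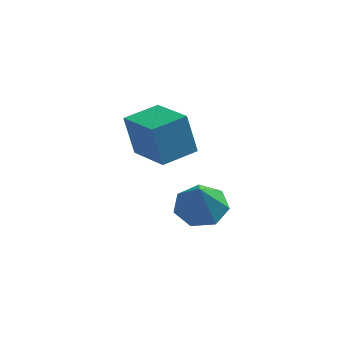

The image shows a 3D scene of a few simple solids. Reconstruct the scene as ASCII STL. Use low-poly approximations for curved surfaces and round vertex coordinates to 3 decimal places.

solid 
facet normal -0.751 -0.653 -0.098
outer loop
vertex -1.001 -3.098 0.337
vertex -2.12 -1.741 -0.131
vertex -0.621 -3.307 -1.182
endloop
endfacet
facet normal 0.615 -0.746 0.256
outer loop
vertex 0.4 -2.419 -1.049
vertex -1.001 -3.098 0.337
vertex -0.621 -3.307 -1.182
endloop
endfacet
facet normal -0.751 -0.653 -0.098
outer loop
vertex -0.621 -3.307 -1.182
vertex -2.12 -1.741 -0.131
vertex -1.74 -1.951 -1.65
endloop
endfacet
facet normal 0.241 -0.133 -0.961
outer loop
vertex -1.74 -1.951 -1.65
vertex 0.4 -2.419 -1.049
vertex -0.621 -3.307 -1.182
endloop
endfacet
facet normal -0.241 0.133 0.961
outer loop
vertex -1.001 -3.098 0.337
vertex -1.099 -0.853 0.002
vertex -2.12 -1.741 -0.131
endloop
endfacet
facet normal 0.615 -0.745 0.257
outer loop
vertex 0.02 -2.209 0.47
vertex -1.001 -3.098 0.337
vertex 0.4 -2.419 -1.049
endloop
endfacet
facet normal -0.241 0.133 0.961
outer loop
vertex 0.02 -2.209 0.47
vertex -1.099 -0.853 0.002
vertex -1.001 -3.098 0.337
endloop
endfacet
facet normal -0.615 0.746 -0.257
outer loop
vertex -2.12 -1.741 -0.131
vertex -1.099 -0.853 0.002
vertex -1.74 -1.951 -1.65
endloop
endfacet
facet normal 0.241 -0.133 -0.961
outer loop
vertex -0.719 -1.062 -1.517
vertex 0.4 -2.419 -1.049
vertex -1.74 -1.951 -1.65
endloop
endfacet
facet normal -0.615 0.745 -0.257
outer loop
vertex -1.74 -1.951 -1.65
vertex -1.099 -0.853 0.002
vertex -0.719 -1.062 -1.517
endloop
endfacet
facet normal 0.751 0.653 0.098
outer loop
vertex -0.719 -1.062 -1.517
vertex 0.02 -2.209 0.47
vertex 0.4 -2.419 -1.049
endloop
endfacet
facet normal 0.751 0.653 0.098
outer loop
vertex -1.099 -0.853 0.002
vertex 0.02 -2.209 0.47
vertex -0.719 -1.062 -1.517
endloop
endfacet
facet normal -0.009 0.456 -0.890
outer loop
vertex 1.054 -0.665 -4.315
vertex 0.413 -1.315 -4.642
vertex 0.243 -0.466 -4.205
endloop
endfacet
facet normal 0.241 0.534 0.810
outer loop
vertex 1.054 -0.665 -4.315
vertex 0.243 -0.466 -4.205
vertex 0.427 -2.045 -3.218
endloop
endfacet
facet normal -0.008 0.456 -0.890
outer loop
vertex 0.243 -0.466 -4.205
vertex 0.413 -1.315 -4.642
vertex -0.439 -0.907 -4.425
endloop
endfacet
facet normal -0.510 0.412 0.755
outer loop
vertex 0.243 -0.466 -4.205
vertex -0.439 -0.907 -4.425
vertex 0.427 -2.045 -3.218
endloop
endfacet
facet normal -0.008 0.456 -0.890
outer loop
vertex -0.439 -0.907 -4.425
vertex 0.413 -1.315 -4.642
vertex -0.48 -1.655 -4.808
endloop
endfacet
facet normal -0.873 -0.184 0.453
outer loop
vertex -0.439 -0.907 -4.425
vertex -0.48 -1.655 -4.808
vertex 0.427 -2.045 -3.218
endloop
endfacet
facet normal -0.008 0.456 -0.890
outer loop
vertex -0.48 -1.655 -4.808
vertex 0.413 -1.315 -4.642
vertex 0.152 -2.148 -5.066
endloop
endfacet
facet normal -0.576 -0.807 0.131
outer loop
vertex -0.48 -1.655 -4.808
vertex 0.152 -2.148 -5.066
vertex 0.427 -2.045 -3.218
endloop
endfacet
facet normal -0.009 0.456 -0.890
outer loop
vertex 0.152 -2.148 -5.066
vertex 0.413 -1.315 -4.642
vertex 0.981 -2.013 -5.005
endloop
endfacet
facet normal 0.158 -0.987 0.031
outer loop
vertex 0.152 -2.148 -5.066
vertex 0.981 -2.013 -5.005
vertex 0.427 -2.045 -3.218
endloop
endfacet
facet normal -0.009 0.456 -0.890
outer loop
vertex 0.981 -2.013 -5.005
vertex 0.413 -1.315 -4.642
vertex 1.382 -1.353 -4.671
endloop
endfacet
facet normal 0.776 -0.588 0.230
outer loop
vertex 0.981 -2.013 -5.005
vertex 1.382 -1.353 -4.671
vertex 0.427 -2.045 -3.218
endloop
endfacet
facet normal -0.009 0.456 -0.890
outer loop
vertex 1.382 -1.353 -4.671
vertex 0.413 -1.315 -4.642
vertex 1.054 -0.665 -4.315
endloop
endfacet
facet normal 0.812 0.089 0.576
outer loop
vertex 1.382 -1.353 -4.671
vertex 1.054 -0.665 -4.315
vertex 0.427 -2.045 -3.218
endloop
endfacet

endsolid


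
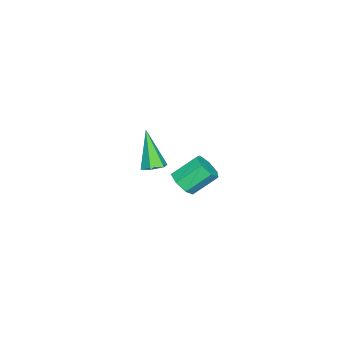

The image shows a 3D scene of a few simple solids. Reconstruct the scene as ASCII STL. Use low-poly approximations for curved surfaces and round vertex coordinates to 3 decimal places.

solid 
facet normal 0.431 -0.634 -0.642
outer loop
vertex 2.711 2.975 1.798
vertex 2.247 2.681 1.777
vertex 2.399 3.104 1.461
endloop
endfacet
facet normal 0.622 0.724 -0.299
outer loop
vertex 2.711 2.975 1.798
vertex 2.399 3.104 1.461
vertex 2.238 3.673 2.504
endloop
endfacet
facet normal 0.623 0.723 -0.299
outer loop
vertex 2.238 3.673 2.504
vertex 2.399 3.104 1.461
vertex 1.926 3.802 2.166
endloop
endfacet
facet normal -0.431 0.636 0.640
outer loop
vertex 2.238 3.673 2.504
vertex 1.926 3.802 2.166
vertex 1.773 3.379 2.483
endloop
endfacet
facet normal 0.432 -0.634 -0.641
outer loop
vertex 2.399 3.104 1.461
vertex 2.247 2.681 1.777
vertex 1.973 2.914 1.362
endloop
endfacet
facet normal -0.124 0.662 -0.739
outer loop
vertex 2.399 3.104 1.461
vertex 1.973 2.914 1.362
vertex 1.926 3.802 2.166
endloop
endfacet
facet normal -0.122 0.663 -0.739
outer loop
vertex 1.926 3.802 2.166
vertex 1.973 2.914 1.362
vertex 1.499 3.613 2.067
endloop
endfacet
facet normal -0.430 0.636 0.641
outer loop
vertex 1.926 3.802 2.166
vertex 1.499 3.613 2.067
vertex 1.773 3.379 2.483
endloop
endfacet
facet normal 0.430 -0.636 -0.641
outer loop
vertex 1.973 2.914 1.362
vertex 2.247 2.681 1.777
vertex 1.752 2.549 1.576
endloop
endfacet
facet normal -0.775 0.104 -0.624
outer loop
vertex 1.973 2.914 1.362
vertex 1.752 2.549 1.576
vertex 1.499 3.613 2.067
endloop
endfacet
facet normal -0.776 0.103 -0.622
outer loop
vertex 1.499 3.613 2.067
vertex 1.752 2.549 1.576
vertex 1.279 3.248 2.281
endloop
endfacet
facet normal -0.431 0.635 0.641
outer loop
vertex 1.499 3.613 2.067
vertex 1.279 3.248 2.281
vertex 1.773 3.379 2.483
endloop
endfacet
facet normal 0.430 -0.635 -0.642
outer loop
vertex 1.752 2.549 1.576
vertex 2.247 2.681 1.777
vertex 1.904 2.283 1.941
endloop
endfacet
facet normal -0.845 -0.534 -0.037
outer loop
vertex 1.752 2.549 1.576
vertex 1.904 2.283 1.941
vertex 1.279 3.248 2.281
endloop
endfacet
facet normal -0.845 -0.534 -0.038
outer loop
vertex 1.279 3.248 2.281
vertex 1.904 2.283 1.941
vertex 1.431 2.981 2.647
endloop
endfacet
facet normal -0.431 0.635 0.642
outer loop
vertex 1.279 3.248 2.281
vertex 1.431 2.981 2.647
vertex 1.773 3.379 2.483
endloop
endfacet
facet normal 0.431 -0.635 -0.641
outer loop
vertex 1.904 2.283 1.941
vertex 2.247 2.681 1.777
vertex 2.314 2.316 2.184
endloop
endfacet
facet normal -0.278 -0.770 0.574
outer loop
vertex 1.904 2.283 1.941
vertex 2.314 2.316 2.184
vertex 1.431 2.981 2.647
endloop
endfacet
facet normal -0.277 -0.769 0.577
outer loop
vertex 1.431 2.981 2.647
vertex 2.314 2.316 2.184
vertex 1.841 3.015 2.889
endloop
endfacet
facet normal -0.431 0.635 0.641
outer loop
vertex 1.431 2.981 2.647
vertex 1.841 3.015 2.889
vertex 1.773 3.379 2.483
endloop
endfacet
facet normal 0.431 -0.635 -0.641
outer loop
vertex 2.314 2.316 2.184
vertex 2.247 2.681 1.777
vertex 2.673 2.624 2.12
endloop
endfacet
facet normal 0.499 -0.424 0.756
outer loop
vertex 2.314 2.316 2.184
vertex 2.673 2.624 2.12
vertex 1.841 3.015 2.889
endloop
endfacet
facet normal 0.499 -0.424 0.756
outer loop
vertex 1.841 3.015 2.889
vertex 2.673 2.624 2.12
vertex 2.2 3.323 2.825
endloop
endfacet
facet normal -0.430 0.635 0.641
outer loop
vertex 1.841 3.015 2.889
vertex 2.2 3.323 2.825
vertex 1.773 3.379 2.483
endloop
endfacet
facet normal 0.431 -0.635 -0.641
outer loop
vertex 2.673 2.624 2.12
vertex 2.247 2.681 1.777
vertex 2.711 2.975 1.798
endloop
endfacet
facet normal 0.899 0.239 0.366
outer loop
vertex 2.673 2.624 2.12
vertex 2.711 2.975 1.798
vertex 2.2 3.323 2.825
endloop
endfacet
facet normal 0.899 0.239 0.367
outer loop
vertex 2.2 3.323 2.825
vertex 2.711 2.975 1.798
vertex 2.238 3.673 2.504
endloop
endfacet
facet normal -0.430 0.635 0.641
outer loop
vertex 2.2 3.323 2.825
vertex 2.238 3.673 2.504
vertex 1.773 3.379 2.483
endloop
endfacet
facet normal 0.357 0.324 -0.876
outer loop
vertex -2.068 -0.541 -1.696
vertex -2.389 -0.158 -1.685
vertex -1.935 -0.109 -1.482
endloop
endfacet
facet normal 0.777 -0.455 0.435
outer loop
vertex -2.068 -0.541 -1.696
vertex -1.935 -0.109 -1.482
vertex -2.991 -0.702 -0.215
endloop
endfacet
facet normal 0.357 0.324 -0.876
outer loop
vertex -1.935 -0.109 -1.482
vertex -2.389 -0.158 -1.685
vertex -2.256 0.274 -1.471
endloop
endfacet
facet normal 0.567 0.456 0.686
outer loop
vertex -1.935 -0.109 -1.482
vertex -2.256 0.274 -1.471
vertex -2.991 -0.702 -0.215
endloop
endfacet
facet normal 0.359 0.323 -0.876
outer loop
vertex -2.256 0.274 -1.471
vertex -2.389 -0.158 -1.685
vertex -2.71 0.226 -1.675
endloop
endfacet
facet normal -0.299 0.830 0.470
outer loop
vertex -2.256 0.274 -1.471
vertex -2.71 0.226 -1.675
vertex -2.991 -0.702 -0.215
endloop
endfacet
facet normal 0.359 0.323 -0.876
outer loop
vertex -2.71 0.226 -1.675
vertex -2.389 -0.158 -1.685
vertex -2.843 -0.206 -1.889
endloop
endfacet
facet normal -0.956 0.293 0.002
outer loop
vertex -2.71 0.226 -1.675
vertex -2.843 -0.206 -1.889
vertex -2.991 -0.702 -0.215
endloop
endfacet
facet normal 0.359 0.326 -0.875
outer loop
vertex -2.843 -0.206 -1.889
vertex -2.389 -0.158 -1.685
vertex -2.522 -0.589 -1.9
endloop
endfacet
facet normal -0.746 -0.618 -0.249
outer loop
vertex -2.843 -0.206 -1.889
vertex -2.522 -0.589 -1.9
vertex -2.991 -0.702 -0.215
endloop
endfacet
facet normal 0.359 0.326 -0.875
outer loop
vertex -2.522 -0.589 -1.9
vertex -2.389 -0.158 -1.685
vertex -2.068 -0.541 -1.696
endloop
endfacet
facet normal 0.120 -0.992 -0.033
outer loop
vertex -2.522 -0.589 -1.9
vertex -2.068 -0.541 -1.696
vertex -2.991 -0.702 -0.215
endloop
endfacet

endsolid


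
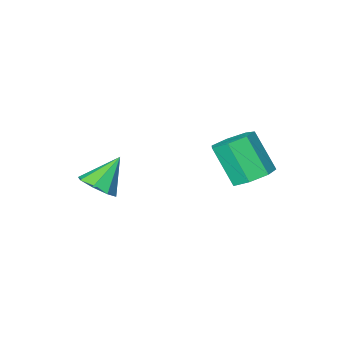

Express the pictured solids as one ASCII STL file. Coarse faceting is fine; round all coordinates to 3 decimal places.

solid 
facet normal 0.644 0.077 -0.761
outer loop
vertex 2.728 0.683 -2.439
vertex 2.217 0.097 -2.93
vertex 2.236 1.01 -2.822
endloop
endfacet
facet normal 0.001 0.761 0.648
outer loop
vertex 2.728 0.683 -2.439
vertex 2.236 1.01 -2.822
vertex 1.083 -0.037 -1.59
endloop
endfacet
facet normal 0.644 0.077 -0.761
outer loop
vertex 2.236 1.01 -2.822
vertex 2.217 0.097 -2.93
vertex 1.733 0.802 -3.269
endloop
endfacet
facet normal -0.526 0.825 0.208
outer loop
vertex 2.236 1.01 -2.822
vertex 1.733 0.802 -3.269
vertex 1.083 -0.037 -1.59
endloop
endfacet
facet normal 0.644 0.076 -0.761
outer loop
vertex 1.733 0.802 -3.269
vertex 2.217 0.097 -2.93
vertex 1.513 0.181 -3.517
endloop
endfacet
facet normal -0.909 0.386 -0.159
outer loop
vertex 1.733 0.802 -3.269
vertex 1.513 0.181 -3.517
vertex 1.083 -0.037 -1.59
endloop
endfacet
facet normal 0.644 0.076 -0.761
outer loop
vertex 1.513 0.181 -3.517
vertex 2.217 0.097 -2.93
vertex 1.706 -0.49 -3.421
endloop
endfacet
facet normal -0.923 -0.300 -0.240
outer loop
vertex 1.513 0.181 -3.517
vertex 1.706 -0.49 -3.421
vertex 1.083 -0.037 -1.59
endloop
endfacet
facet normal 0.645 0.075 -0.761
outer loop
vertex 1.706 -0.49 -3.421
vertex 2.217 0.097 -2.93
vertex 2.197 -0.817 -3.037
endloop
endfacet
facet normal -0.562 -0.827 0.014
outer loop
vertex 1.706 -0.49 -3.421
vertex 2.197 -0.817 -3.037
vertex 1.083 -0.037 -1.59
endloop
endfacet
facet normal 0.643 0.075 -0.762
outer loop
vertex 2.197 -0.817 -3.037
vertex 2.217 0.097 -2.93
vertex 2.701 -0.609 -2.591
endloop
endfacet
facet normal -0.034 -0.890 0.454
outer loop
vertex 2.197 -0.817 -3.037
vertex 2.701 -0.609 -2.591
vertex 1.083 -0.037 -1.59
endloop
endfacet
facet normal 0.644 0.076 -0.761
outer loop
vertex 2.701 -0.609 -2.591
vertex 2.217 0.097 -2.93
vertex 2.92 0.013 -2.343
endloop
endfacet
facet normal 0.349 -0.451 0.822
outer loop
vertex 2.701 -0.609 -2.591
vertex 2.92 0.013 -2.343
vertex 1.083 -0.037 -1.59
endloop
endfacet
facet normal 0.644 0.076 -0.761
outer loop
vertex 2.92 0.013 -2.343
vertex 2.217 0.097 -2.93
vertex 2.728 0.683 -2.439
endloop
endfacet
facet normal 0.363 0.233 0.902
outer loop
vertex 2.92 0.013 -2.343
vertex 2.728 0.683 -2.439
vertex 1.083 -0.037 -1.59
endloop
endfacet
facet normal -0.163 0.539 -0.826
outer loop
vertex -1.891 3.833 -2.084
vertex -2.858 3.776 -1.931
vertex -2.228 4.455 -1.612
endloop
endfacet
facet normal 0.904 0.418 0.095
outer loop
vertex -1.891 3.833 -2.084
vertex -2.228 4.455 -1.612
vertex -1.556 2.722 -0.382
endloop
endfacet
facet normal 0.904 0.417 0.094
outer loop
vertex -1.556 2.722 -0.382
vertex -2.228 4.455 -1.612
vertex -1.892 3.344 0.09
endloop
endfacet
facet normal 0.163 -0.539 0.826
outer loop
vertex -1.556 2.722 -0.382
vertex -1.892 3.344 0.09
vertex -2.522 2.664 -0.229
endloop
endfacet
facet normal -0.163 0.540 -0.826
outer loop
vertex -2.228 4.455 -1.612
vertex -2.858 3.776 -1.931
vertex -3.038 4.565 -1.38
endloop
endfacet
facet normal 0.254 0.832 0.493
outer loop
vertex -2.228 4.455 -1.612
vertex -3.038 4.565 -1.38
vertex -1.892 3.344 0.09
endloop
endfacet
facet normal 0.254 0.832 0.493
outer loop
vertex -1.892 3.344 0.09
vertex -3.038 4.565 -1.38
vertex -2.703 3.454 0.322
endloop
endfacet
facet normal 0.163 -0.539 0.826
outer loop
vertex -1.892 3.344 0.09
vertex -2.703 3.454 0.322
vertex -2.522 2.664 -0.229
endloop
endfacet
facet normal -0.163 0.540 -0.826
outer loop
vertex -3.038 4.565 -1.38
vertex -2.858 3.776 -1.931
vertex -3.713 4.081 -1.563
endloop
endfacet
facet normal -0.586 0.621 0.521
outer loop
vertex -3.038 4.565 -1.38
vertex -3.713 4.081 -1.563
vertex -2.703 3.454 0.322
endloop
endfacet
facet normal -0.587 0.620 0.521
outer loop
vertex -2.703 3.454 0.322
vertex -3.713 4.081 -1.563
vertex -3.377 2.97 0.139
endloop
endfacet
facet normal 0.163 -0.539 0.826
outer loop
vertex -2.703 3.454 0.322
vertex -3.377 2.97 0.139
vertex -2.522 2.664 -0.229
endloop
endfacet
facet normal -0.163 0.539 -0.826
outer loop
vertex -3.713 4.081 -1.563
vertex -2.858 3.776 -1.931
vertex -3.744 3.367 -2.023
endloop
endfacet
facet normal -0.986 -0.058 0.157
outer loop
vertex -3.713 4.081 -1.563
vertex -3.744 3.367 -2.023
vertex -3.377 2.97 0.139
endloop
endfacet
facet normal -0.986 -0.058 0.157
outer loop
vertex -3.377 2.97 0.139
vertex -3.744 3.367 -2.023
vertex -3.408 2.256 -0.321
endloop
endfacet
facet normal 0.163 -0.539 0.826
outer loop
vertex -3.377 2.97 0.139
vertex -3.408 2.256 -0.321
vertex -2.522 2.664 -0.229
endloop
endfacet
facet normal -0.163 0.539 -0.826
outer loop
vertex -3.744 3.367 -2.023
vertex -2.858 3.776 -1.931
vertex -3.107 2.96 -2.414
endloop
endfacet
facet normal -0.643 -0.693 -0.326
outer loop
vertex -3.744 3.367 -2.023
vertex -3.107 2.96 -2.414
vertex -3.408 2.256 -0.321
endloop
endfacet
facet normal -0.643 -0.693 -0.326
outer loop
vertex -3.408 2.256 -0.321
vertex -3.107 2.96 -2.414
vertex -2.772 1.849 -0.712
endloop
endfacet
facet normal 0.163 -0.539 0.826
outer loop
vertex -3.408 2.256 -0.321
vertex -2.772 1.849 -0.712
vertex -2.522 2.664 -0.229
endloop
endfacet
facet normal -0.162 0.539 -0.827
outer loop
vertex -3.107 2.96 -2.414
vertex -2.858 3.776 -1.931
vertex -2.283 3.167 -2.441
endloop
endfacet
facet normal 0.184 -0.806 -0.562
outer loop
vertex -3.107 2.96 -2.414
vertex -2.283 3.167 -2.441
vertex -2.772 1.849 -0.712
endloop
endfacet
facet normal 0.184 -0.806 -0.562
outer loop
vertex -2.772 1.849 -0.712
vertex -2.283 3.167 -2.441
vertex -1.948 2.056 -0.739
endloop
endfacet
facet normal 0.163 -0.539 0.826
outer loop
vertex -2.772 1.849 -0.712
vertex -1.948 2.056 -0.739
vertex -2.522 2.664 -0.229
endloop
endfacet
facet normal -0.163 0.539 -0.827
outer loop
vertex -2.283 3.167 -2.441
vertex -2.858 3.776 -1.931
vertex -1.891 3.833 -2.084
endloop
endfacet
facet normal 0.873 -0.312 -0.376
outer loop
vertex -2.283 3.167 -2.441
vertex -1.891 3.833 -2.084
vertex -1.948 2.056 -0.739
endloop
endfacet
facet normal 0.873 -0.312 -0.376
outer loop
vertex -1.948 2.056 -0.739
vertex -1.891 3.833 -2.084
vertex -1.556 2.722 -0.382
endloop
endfacet
facet normal 0.163 -0.539 0.826
outer loop
vertex -1.948 2.056 -0.739
vertex -1.556 2.722 -0.382
vertex -2.522 2.664 -0.229
endloop
endfacet

endsolid


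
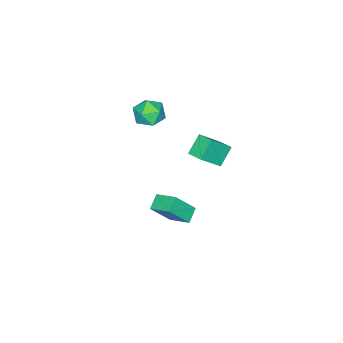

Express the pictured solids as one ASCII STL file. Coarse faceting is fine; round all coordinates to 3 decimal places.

solid 
facet normal -0.345 0.391 0.853
outer loop
vertex 0.006 -1.255 3.852
vertex 0.668 -1.698 4.323
vertex 0.824 -0.847 3.996
endloop
endfacet
facet normal -0.468 0.830 0.305
outer loop
vertex 0.006 -1.255 3.852
vertex 0.824 -0.847 3.996
vertex 0.41 -0.777 3.171
endloop
endfacet
facet normal -0.861 0.478 -0.175
outer loop
vertex 0.006 -1.255 3.852
vertex 0.41 -0.777 3.171
vertex -0.001 -1.585 2.988
endloop
endfacet
facet normal -0.981 -0.179 0.076
outer loop
vertex 0.006 -1.255 3.852
vertex -0.001 -1.585 2.988
vertex 0.158 -2.155 3.7
endloop
endfacet
facet normal -0.662 -0.232 0.712
outer loop
vertex 0.006 -1.255 3.852
vertex 0.158 -2.155 3.7
vertex 0.668 -1.698 4.323
endloop
endfacet
facet normal 0.160 0.987 0.003
outer loop
vertex 0.41 -0.777 3.171
vertex 0.824 -0.847 3.996
vertex 1.322 -0.925 3.22
endloop
endfacet
facet normal 0.360 0.277 0.891
outer loop
vertex 0.824 -0.847 3.996
vertex 0.668 -1.698 4.323
vertex 1.481 -1.495 3.932
endloop
endfacet
facet normal -0.154 -0.732 0.663
outer loop
vertex 0.668 -1.698 4.323
vertex 0.158 -2.155 3.7
vertex 1.07 -2.303 3.749
endloop
endfacet
facet normal -0.671 -0.644 -0.366
outer loop
vertex 0.158 -2.155 3.7
vertex -0.001 -1.585 2.988
vertex 0.656 -2.233 2.924
endloop
endfacet
facet normal -0.476 0.418 -0.774
outer loop
vertex -0.001 -1.585 2.988
vertex 0.41 -0.777 3.171
vertex 0.812 -1.382 2.597
endloop
endfacet
facet normal 0.981 0.179 -0.076
outer loop
vertex 1.474 -1.825 3.068
vertex 1.322 -0.925 3.22
vertex 1.481 -1.495 3.932
endloop
endfacet
facet normal 0.861 -0.478 0.175
outer loop
vertex 1.474 -1.825 3.068
vertex 1.481 -1.495 3.932
vertex 1.07 -2.303 3.749
endloop
endfacet
facet normal 0.468 -0.830 -0.305
outer loop
vertex 1.474 -1.825 3.068
vertex 1.07 -2.303 3.749
vertex 0.656 -2.233 2.924
endloop
endfacet
facet normal 0.345 -0.391 -0.853
outer loop
vertex 1.474 -1.825 3.068
vertex 0.656 -2.233 2.924
vertex 0.812 -1.382 2.597
endloop
endfacet
facet normal 0.662 0.232 -0.712
outer loop
vertex 1.474 -1.825 3.068
vertex 0.812 -1.382 2.597
vertex 1.322 -0.925 3.22
endloop
endfacet
facet normal 0.671 0.644 0.366
outer loop
vertex 1.481 -1.495 3.932
vertex 1.322 -0.925 3.22
vertex 0.824 -0.847 3.996
endloop
endfacet
facet normal 0.476 -0.418 0.774
outer loop
vertex 1.07 -2.303 3.749
vertex 1.481 -1.495 3.932
vertex 0.668 -1.698 4.323
endloop
endfacet
facet normal -0.160 -0.987 -0.003
outer loop
vertex 0.656 -2.233 2.924
vertex 1.07 -2.303 3.749
vertex 0.158 -2.155 3.7
endloop
endfacet
facet normal -0.360 -0.277 -0.891
outer loop
vertex 0.812 -1.382 2.597
vertex 0.656 -2.233 2.924
vertex -0.001 -1.585 2.988
endloop
endfacet
facet normal 0.154 0.732 -0.663
outer loop
vertex 1.322 -0.925 3.22
vertex 0.812 -1.382 2.597
vertex 0.41 -0.777 3.171
endloop
endfacet
facet normal -0.867 -0.153 0.474
outer loop
vertex 1.474 -0.652 -2.302
vertex 1.551 0.564 -1.769
vertex 0.623 -0.007 -3.65
endloop
endfacet
facet normal -0.057 -0.914 -0.401
outer loop
vertex 1.429 0.136 -4.091
vertex 1.474 -0.652 -2.302
vertex 0.623 -0.007 -3.65
endloop
endfacet
facet normal -0.867 -0.153 0.474
outer loop
vertex 0.623 -0.007 -3.65
vertex 1.551 0.564 -1.769
vertex 0.7 1.209 -3.117
endloop
endfacet
facet normal -0.495 0.375 -0.784
outer loop
vertex 0.7 1.209 -3.117
vertex 1.429 0.136 -4.091
vertex 0.623 -0.007 -3.65
endloop
endfacet
facet normal 0.495 -0.375 0.784
outer loop
vertex 1.474 -0.652 -2.302
vertex 2.357 0.707 -2.21
vertex 1.551 0.564 -1.769
endloop
endfacet
facet normal -0.057 -0.914 -0.401
outer loop
vertex 2.28 -0.509 -2.743
vertex 1.474 -0.652 -2.302
vertex 1.429 0.136 -4.091
endloop
endfacet
facet normal 0.495 -0.375 0.784
outer loop
vertex 2.28 -0.509 -2.743
vertex 2.357 0.707 -2.21
vertex 1.474 -0.652 -2.302
endloop
endfacet
facet normal 0.057 0.914 0.401
outer loop
vertex 1.551 0.564 -1.769
vertex 2.357 0.707 -2.21
vertex 0.7 1.209 -3.117
endloop
endfacet
facet normal -0.495 0.375 -0.784
outer loop
vertex 1.506 1.352 -3.558
vertex 1.429 0.136 -4.091
vertex 0.7 1.209 -3.117
endloop
endfacet
facet normal 0.057 0.914 0.401
outer loop
vertex 0.7 1.209 -3.117
vertex 2.357 0.707 -2.21
vertex 1.506 1.352 -3.558
endloop
endfacet
facet normal 0.867 0.153 -0.474
outer loop
vertex 1.506 1.352 -3.558
vertex 2.28 -0.509 -2.743
vertex 1.429 0.136 -4.091
endloop
endfacet
facet normal 0.867 0.153 -0.474
outer loop
vertex 2.357 0.707 -2.21
vertex 2.28 -0.509 -2.743
vertex 1.506 1.352 -3.558
endloop
endfacet
facet normal -0.630 0.313 -0.711
outer loop
vertex -0.391 1.856 1.997
vertex -0.17 2.729 2.185
vertex 0.517 1.804 1.169
endloop
endfacet
facet normal -0.241 -0.949 -0.204
outer loop
vertex 1.55 1.291 2.335
vertex -0.391 1.856 1.997
vertex 0.517 1.804 1.169
endloop
endfacet
facet normal -0.630 0.313 -0.711
outer loop
vertex 0.517 1.804 1.169
vertex -0.17 2.729 2.185
vertex 0.739 2.677 1.357
endloop
endfacet
facet normal 0.738 -0.043 -0.673
outer loop
vertex 0.739 2.677 1.357
vertex 1.55 1.291 2.335
vertex 0.517 1.804 1.169
endloop
endfacet
facet normal -0.739 0.042 0.673
outer loop
vertex -0.391 1.856 1.997
vertex 0.863 2.216 3.351
vertex -0.17 2.729 2.185
endloop
endfacet
facet normal -0.241 -0.949 -0.205
outer loop
vertex 0.641 1.343 3.163
vertex -0.391 1.856 1.997
vertex 1.55 1.291 2.335
endloop
endfacet
facet normal -0.739 0.043 0.673
outer loop
vertex 0.641 1.343 3.163
vertex 0.863 2.216 3.351
vertex -0.391 1.856 1.997
endloop
endfacet
facet normal 0.240 0.949 0.204
outer loop
vertex -0.17 2.729 2.185
vertex 0.863 2.216 3.351
vertex 0.739 2.677 1.357
endloop
endfacet
facet normal 0.739 -0.042 -0.673
outer loop
vertex 1.771 2.164 2.523
vertex 1.55 1.291 2.335
vertex 0.739 2.677 1.357
endloop
endfacet
facet normal 0.241 0.949 0.204
outer loop
vertex 0.739 2.677 1.357
vertex 0.863 2.216 3.351
vertex 1.771 2.164 2.523
endloop
endfacet
facet normal 0.630 -0.313 0.711
outer loop
vertex 1.771 2.164 2.523
vertex 0.641 1.343 3.163
vertex 1.55 1.291 2.335
endloop
endfacet
facet normal 0.630 -0.313 0.711
outer loop
vertex 0.863 2.216 3.351
vertex 0.641 1.343 3.163
vertex 1.771 2.164 2.523
endloop
endfacet

endsolid


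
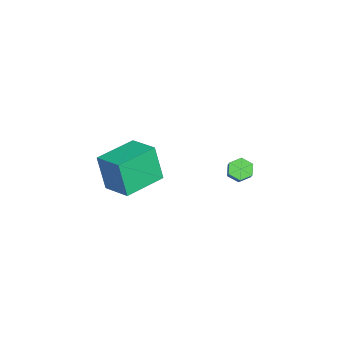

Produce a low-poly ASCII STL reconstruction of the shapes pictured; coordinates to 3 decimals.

solid 
facet normal -0.808 0.588 0.044
outer loop
vertex -5.287 -3.924 -2.352
vertex -4.401 -2.735 -1.976
vertex -5.079 -3.502 -4.173
endloop
endfacet
facet normal -0.579 -0.777 -0.246
outer loop
vertex -3.399 -4.725 -4.264
vertex -5.287 -3.924 -2.352
vertex -5.079 -3.502 -4.173
endloop
endfacet
facet normal -0.808 0.588 0.044
outer loop
vertex -5.079 -3.502 -4.173
vertex -4.401 -2.735 -1.976
vertex -4.193 -2.313 -3.796
endloop
endfacet
facet normal 0.111 0.224 -0.968
outer loop
vertex -4.193 -2.313 -3.796
vertex -3.399 -4.725 -4.264
vertex -5.079 -3.502 -4.173
endloop
endfacet
facet normal -0.111 -0.224 0.968
outer loop
vertex -5.287 -3.924 -2.352
vertex -2.721 -3.958 -2.067
vertex -4.401 -2.735 -1.976
endloop
endfacet
facet normal -0.579 -0.777 -0.246
outer loop
vertex -3.607 -5.147 -2.444
vertex -5.287 -3.924 -2.352
vertex -3.399 -4.725 -4.264
endloop
endfacet
facet normal -0.111 -0.225 0.968
outer loop
vertex -3.607 -5.147 -2.444
vertex -2.721 -3.958 -2.067
vertex -5.287 -3.924 -2.352
endloop
endfacet
facet normal 0.579 0.777 0.246
outer loop
vertex -4.401 -2.735 -1.976
vertex -2.721 -3.958 -2.067
vertex -4.193 -2.313 -3.796
endloop
endfacet
facet normal 0.110 0.224 -0.968
outer loop
vertex -2.513 -3.536 -3.888
vertex -3.399 -4.725 -4.264
vertex -4.193 -2.313 -3.796
endloop
endfacet
facet normal 0.579 0.777 0.246
outer loop
vertex -4.193 -2.313 -3.796
vertex -2.721 -3.958 -2.067
vertex -2.513 -3.536 -3.888
endloop
endfacet
facet normal 0.808 -0.588 -0.044
outer loop
vertex -2.513 -3.536 -3.888
vertex -3.607 -5.147 -2.444
vertex -3.399 -4.725 -4.264
endloop
endfacet
facet normal 0.808 -0.588 -0.044
outer loop
vertex -2.721 -3.958 -2.067
vertex -3.607 -5.147 -2.444
vertex -2.513 -3.536 -3.888
endloop
endfacet
facet normal -0.698 -0.178 -0.694
outer loop
vertex -2.037 1.397 -1.738
vertex -2.431 1.348 -1.329
vertex -2.327 1.856 -1.564
endloop
endfacet
facet normal 0.504 0.566 -0.652
outer loop
vertex -2.037 1.397 -1.738
vertex -2.327 1.856 -1.564
vertex -1.235 1.602 -0.94
endloop
endfacet
facet normal 0.504 0.566 -0.652
outer loop
vertex -1.235 1.602 -0.94
vertex -2.327 1.856 -1.564
vertex -1.525 2.061 -0.766
endloop
endfacet
facet normal 0.698 0.178 0.694
outer loop
vertex -1.235 1.602 -0.94
vertex -1.525 2.061 -0.766
vertex -1.629 1.552 -0.531
endloop
endfacet
facet normal -0.698 -0.178 -0.694
outer loop
vertex -2.327 1.856 -1.564
vertex -2.431 1.348 -1.329
vertex -2.721 1.807 -1.155
endloop
endfacet
facet normal -0.188 0.980 -0.063
outer loop
vertex -2.327 1.856 -1.564
vertex -2.721 1.807 -1.155
vertex -1.525 2.061 -0.766
endloop
endfacet
facet normal -0.188 0.980 -0.063
outer loop
vertex -1.525 2.061 -0.766
vertex -2.721 1.807 -1.155
vertex -1.919 2.012 -0.357
endloop
endfacet
facet normal 0.698 0.178 0.694
outer loop
vertex -1.525 2.061 -0.766
vertex -1.919 2.012 -0.357
vertex -1.629 1.552 -0.531
endloop
endfacet
facet normal -0.698 -0.178 -0.694
outer loop
vertex -2.721 1.807 -1.155
vertex -2.431 1.348 -1.329
vertex -2.825 1.298 -0.92
endloop
endfacet
facet normal -0.693 0.414 0.590
outer loop
vertex -2.721 1.807 -1.155
vertex -2.825 1.298 -0.92
vertex -1.919 2.012 -0.357
endloop
endfacet
facet normal -0.693 0.414 0.590
outer loop
vertex -1.919 2.012 -0.357
vertex -2.825 1.298 -0.92
vertex -2.023 1.503 -0.122
endloop
endfacet
facet normal 0.698 0.178 0.694
outer loop
vertex -1.919 2.012 -0.357
vertex -2.023 1.503 -0.122
vertex -1.629 1.552 -0.531
endloop
endfacet
facet normal -0.698 -0.178 -0.694
outer loop
vertex -2.825 1.298 -0.92
vertex -2.431 1.348 -1.329
vertex -2.535 0.839 -1.094
endloop
endfacet
facet normal -0.504 -0.566 0.652
outer loop
vertex -2.825 1.298 -0.92
vertex -2.535 0.839 -1.094
vertex -2.023 1.503 -0.122
endloop
endfacet
facet normal -0.504 -0.566 0.652
outer loop
vertex -2.023 1.503 -0.122
vertex -2.535 0.839 -1.094
vertex -1.733 1.044 -0.296
endloop
endfacet
facet normal 0.698 0.178 0.694
outer loop
vertex -2.023 1.503 -0.122
vertex -1.733 1.044 -0.296
vertex -1.629 1.552 -0.531
endloop
endfacet
facet normal -0.698 -0.178 -0.694
outer loop
vertex -2.535 0.839 -1.094
vertex -2.431 1.348 -1.329
vertex -2.141 0.888 -1.503
endloop
endfacet
facet normal 0.188 -0.980 0.063
outer loop
vertex -2.535 0.839 -1.094
vertex -2.141 0.888 -1.503
vertex -1.733 1.044 -0.296
endloop
endfacet
facet normal 0.188 -0.980 0.063
outer loop
vertex -1.733 1.044 -0.296
vertex -2.141 0.888 -1.503
vertex -1.339 1.093 -0.705
endloop
endfacet
facet normal 0.698 0.178 0.694
outer loop
vertex -1.733 1.044 -0.296
vertex -1.339 1.093 -0.705
vertex -1.629 1.552 -0.531
endloop
endfacet
facet normal -0.698 -0.178 -0.694
outer loop
vertex -2.141 0.888 -1.503
vertex -2.431 1.348 -1.329
vertex -2.037 1.397 -1.738
endloop
endfacet
facet normal 0.693 -0.414 -0.590
outer loop
vertex -2.141 0.888 -1.503
vertex -2.037 1.397 -1.738
vertex -1.339 1.093 -0.705
endloop
endfacet
facet normal 0.693 -0.414 -0.590
outer loop
vertex -1.339 1.093 -0.705
vertex -2.037 1.397 -1.738
vertex -1.235 1.602 -0.94
endloop
endfacet
facet normal 0.698 0.178 0.694
outer loop
vertex -1.339 1.093 -0.705
vertex -1.235 1.602 -0.94
vertex -1.629 1.552 -0.531
endloop
endfacet

endsolid


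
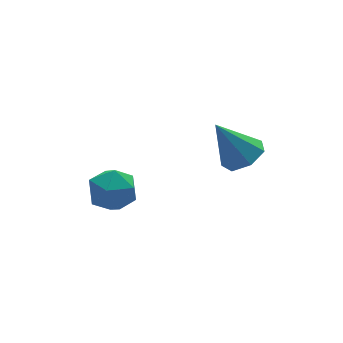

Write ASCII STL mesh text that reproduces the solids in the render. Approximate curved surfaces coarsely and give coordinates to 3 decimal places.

solid 
facet normal 0.111 0.932 -0.345
outer loop
vertex -1.559 -2.036 -1.97
vertex -2.325 -1.898 -1.843
vertex -1.799 -1.75 -1.275
endloop
endfacet
facet normal 0.712 0.700 -0.042
outer loop
vertex -1.559 -2.036 -1.97
vertex -1.799 -1.75 -1.275
vertex -1.247 -2.313 -1.3
endloop
endfacet
facet normal 0.918 0.107 -0.383
outer loop
vertex -1.559 -2.036 -1.97
vertex -1.247 -2.313 -1.3
vertex -1.433 -2.81 -1.884
endloop
endfacet
facet normal 0.442 -0.028 -0.897
outer loop
vertex -1.559 -2.036 -1.97
vertex -1.433 -2.81 -1.884
vertex -2.099 -2.553 -2.22
endloop
endfacet
facet normal -0.058 0.483 -0.874
outer loop
vertex -1.559 -2.036 -1.97
vertex -2.099 -2.553 -2.22
vertex -2.325 -1.898 -1.843
endloop
endfacet
facet normal 0.566 0.527 0.635
outer loop
vertex -1.247 -2.313 -1.3
vertex -1.799 -1.75 -1.275
vertex -1.821 -2.347 -0.76
endloop
endfacet
facet normal -0.408 0.902 0.143
outer loop
vertex -1.799 -1.75 -1.275
vertex -2.325 -1.898 -1.843
vertex -2.487 -2.09 -1.096
endloop
endfacet
facet normal -0.680 0.175 -0.712
outer loop
vertex -2.325 -1.898 -1.843
vertex -2.099 -2.553 -2.22
vertex -2.673 -2.587 -1.68
endloop
endfacet
facet normal 0.127 -0.651 -0.749
outer loop
vertex -2.099 -2.553 -2.22
vertex -1.433 -2.81 -1.884
vertex -2.121 -3.15 -1.705
endloop
endfacet
facet normal 0.897 -0.434 0.083
outer loop
vertex -1.433 -2.81 -1.884
vertex -1.247 -2.313 -1.3
vertex -1.595 -3.002 -1.137
endloop
endfacet
facet normal -0.442 0.028 0.897
outer loop
vertex -2.361 -2.864 -1.01
vertex -1.821 -2.347 -0.76
vertex -2.487 -2.09 -1.096
endloop
endfacet
facet normal -0.918 -0.107 0.383
outer loop
vertex -2.361 -2.864 -1.01
vertex -2.487 -2.09 -1.096
vertex -2.673 -2.587 -1.68
endloop
endfacet
facet normal -0.712 -0.700 0.042
outer loop
vertex -2.361 -2.864 -1.01
vertex -2.673 -2.587 -1.68
vertex -2.121 -3.15 -1.705
endloop
endfacet
facet normal -0.111 -0.932 0.345
outer loop
vertex -2.361 -2.864 -1.01
vertex -2.121 -3.15 -1.705
vertex -1.595 -3.002 -1.137
endloop
endfacet
facet normal 0.058 -0.483 0.874
outer loop
vertex -2.361 -2.864 -1.01
vertex -1.595 -3.002 -1.137
vertex -1.821 -2.347 -0.76
endloop
endfacet
facet normal -0.127 0.651 0.749
outer loop
vertex -2.487 -2.09 -1.096
vertex -1.821 -2.347 -0.76
vertex -1.799 -1.75 -1.275
endloop
endfacet
facet normal -0.897 0.434 -0.083
outer loop
vertex -2.673 -2.587 -1.68
vertex -2.487 -2.09 -1.096
vertex -2.325 -1.898 -1.843
endloop
endfacet
facet normal -0.566 -0.527 -0.635
outer loop
vertex -2.121 -3.15 -1.705
vertex -2.673 -2.587 -1.68
vertex -2.099 -2.553 -2.22
endloop
endfacet
facet normal 0.408 -0.902 -0.143
outer loop
vertex -1.595 -3.002 -1.137
vertex -2.121 -3.15 -1.705
vertex -1.433 -2.81 -1.884
endloop
endfacet
facet normal 0.680 -0.175 0.712
outer loop
vertex -1.821 -2.347 -0.76
vertex -1.595 -3.002 -1.137
vertex -1.247 -2.313 -1.3
endloop
endfacet
facet normal 0.424 -0.319 -0.848
outer loop
vertex 1.635 -4.469 0.154
vertex 1.26 -4.002 -0.209
vertex 1.893 -3.924 0.078
endloop
endfacet
facet normal 0.566 -0.155 0.809
outer loop
vertex 1.635 -4.469 0.154
vertex 1.893 -3.924 0.078
vertex 0.64 -3.538 1.029
endloop
endfacet
facet normal 0.424 -0.317 -0.848
outer loop
vertex 1.893 -3.924 0.078
vertex 1.26 -4.002 -0.209
vertex 1.674 -3.438 -0.213
endloop
endfacet
facet normal 0.595 0.593 0.543
outer loop
vertex 1.893 -3.924 0.078
vertex 1.674 -3.438 -0.213
vertex 0.64 -3.538 1.029
endloop
endfacet
facet normal 0.425 -0.318 -0.847
outer loop
vertex 1.674 -3.438 -0.213
vertex 1.26 -4.002 -0.209
vertex 1.143 -3.378 -0.502
endloop
endfacet
facet normal 0.047 0.992 0.119
outer loop
vertex 1.674 -3.438 -0.213
vertex 1.143 -3.378 -0.502
vertex 0.64 -3.538 1.029
endloop
endfacet
facet normal 0.424 -0.319 -0.848
outer loop
vertex 1.143 -3.378 -0.502
vertex 1.26 -4.002 -0.209
vertex 0.7 -3.787 -0.57
endloop
endfacet
facet normal -0.660 0.738 -0.140
outer loop
vertex 1.143 -3.378 -0.502
vertex 0.7 -3.787 -0.57
vertex 0.64 -3.538 1.029
endloop
endfacet
facet normal 0.424 -0.319 -0.848
outer loop
vertex 0.7 -3.787 -0.57
vertex 1.26 -4.002 -0.209
vertex 0.678 -4.359 -0.366
endloop
endfacet
facet normal -0.999 0.024 -0.041
outer loop
vertex 0.7 -3.787 -0.57
vertex 0.678 -4.359 -0.366
vertex 0.64 -3.538 1.029
endloop
endfacet
facet normal 0.424 -0.319 -0.848
outer loop
vertex 0.678 -4.359 -0.366
vertex 1.26 -4.002 -0.209
vertex 1.094 -4.662 -0.044
endloop
endfacet
facet normal -0.712 -0.614 0.342
outer loop
vertex 0.678 -4.359 -0.366
vertex 1.094 -4.662 -0.044
vertex 0.64 -3.538 1.029
endloop
endfacet
facet normal 0.424 -0.319 -0.848
outer loop
vertex 1.094 -4.662 -0.044
vertex 1.26 -4.002 -0.209
vertex 1.635 -4.469 0.154
endloop
endfacet
facet normal -0.016 -0.694 0.720
outer loop
vertex 1.094 -4.662 -0.044
vertex 1.635 -4.469 0.154
vertex 0.64 -3.538 1.029
endloop
endfacet

endsolid


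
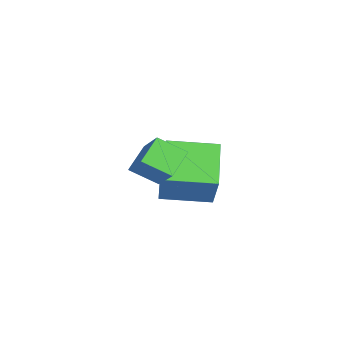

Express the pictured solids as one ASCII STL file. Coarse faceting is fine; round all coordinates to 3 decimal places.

solid 
facet normal -0.525 -0.060 -0.849
outer loop
vertex -4.399 0.206 -1.382
vertex -4.281 2.231 -1.597
vertex -2.659 -0.009 -2.444
endloop
endfacet
facet normal -0.058 -0.993 0.106
outer loop
vertex -1.619 0.109 -0.763
vertex -4.399 0.206 -1.382
vertex -2.659 -0.009 -2.444
endloop
endfacet
facet normal -0.525 -0.059 -0.849
outer loop
vertex -2.659 -0.009 -2.444
vertex -4.281 2.231 -1.597
vertex -2.54 2.016 -2.659
endloop
endfacet
facet normal 0.849 -0.105 -0.518
outer loop
vertex -2.54 2.016 -2.659
vertex -1.619 0.109 -0.763
vertex -2.659 -0.009 -2.444
endloop
endfacet
facet normal -0.849 0.104 0.518
outer loop
vertex -4.399 0.206 -1.382
vertex -3.241 2.349 0.084
vertex -4.281 2.231 -1.597
endloop
endfacet
facet normal -0.058 -0.993 0.106
outer loop
vertex -3.36 0.324 0.299
vertex -4.399 0.206 -1.382
vertex -1.619 0.109 -0.763
endloop
endfacet
facet normal -0.849 0.105 0.518
outer loop
vertex -3.36 0.324 0.299
vertex -3.241 2.349 0.084
vertex -4.399 0.206 -1.382
endloop
endfacet
facet normal 0.058 0.993 -0.106
outer loop
vertex -4.281 2.231 -1.597
vertex -3.241 2.349 0.084
vertex -2.54 2.016 -2.659
endloop
endfacet
facet normal 0.849 -0.104 -0.518
outer loop
vertex -1.501 2.134 -0.978
vertex -1.619 0.109 -0.763
vertex -2.54 2.016 -2.659
endloop
endfacet
facet normal 0.058 0.993 -0.106
outer loop
vertex -2.54 2.016 -2.659
vertex -3.241 2.349 0.084
vertex -1.501 2.134 -0.978
endloop
endfacet
facet normal 0.525 0.060 0.849
outer loop
vertex -1.501 2.134 -0.978
vertex -3.36 0.324 0.299
vertex -1.619 0.109 -0.763
endloop
endfacet
facet normal 0.525 0.059 0.849
outer loop
vertex -3.241 2.349 0.084
vertex -3.36 0.324 0.299
vertex -1.501 2.134 -0.978
endloop
endfacet
facet normal -0.712 -0.214 -0.668
outer loop
vertex -0.702 -0.634 1.615
vertex -0.438 0.429 0.993
vertex 0.122 -1.239 0.931
endloop
endfacet
facet normal -0.210 -0.844 0.494
outer loop
vertex 1.418 -0.849 2.147
vertex -0.702 -0.634 1.615
vertex 0.122 -1.239 0.931
endloop
endfacet
facet normal -0.712 -0.214 -0.668
outer loop
vertex 0.122 -1.239 0.931
vertex -0.438 0.429 0.993
vertex 0.386 -0.176 0.309
endloop
endfacet
facet normal 0.670 -0.492 -0.556
outer loop
vertex 0.386 -0.176 0.309
vertex 1.418 -0.849 2.147
vertex 0.122 -1.239 0.931
endloop
endfacet
facet normal -0.670 0.492 0.556
outer loop
vertex -0.702 -0.634 1.615
vertex 0.858 0.819 2.209
vertex -0.438 0.429 0.993
endloop
endfacet
facet normal -0.210 -0.844 0.494
outer loop
vertex 0.594 -0.244 2.831
vertex -0.702 -0.634 1.615
vertex 1.418 -0.849 2.147
endloop
endfacet
facet normal -0.670 0.492 0.556
outer loop
vertex 0.594 -0.244 2.831
vertex 0.858 0.819 2.209
vertex -0.702 -0.634 1.615
endloop
endfacet
facet normal 0.210 0.844 -0.494
outer loop
vertex -0.438 0.429 0.993
vertex 0.858 0.819 2.209
vertex 0.386 -0.176 0.309
endloop
endfacet
facet normal 0.670 -0.492 -0.556
outer loop
vertex 1.682 0.214 1.525
vertex 1.418 -0.849 2.147
vertex 0.386 -0.176 0.309
endloop
endfacet
facet normal 0.210 0.844 -0.494
outer loop
vertex 0.386 -0.176 0.309
vertex 0.858 0.819 2.209
vertex 1.682 0.214 1.525
endloop
endfacet
facet normal 0.712 0.214 0.668
outer loop
vertex 1.682 0.214 1.525
vertex 0.594 -0.244 2.831
vertex 1.418 -0.849 2.147
endloop
endfacet
facet normal 0.712 0.214 0.668
outer loop
vertex 0.858 0.819 2.209
vertex 0.594 -0.244 2.831
vertex 1.682 0.214 1.525
endloop
endfacet

endsolid


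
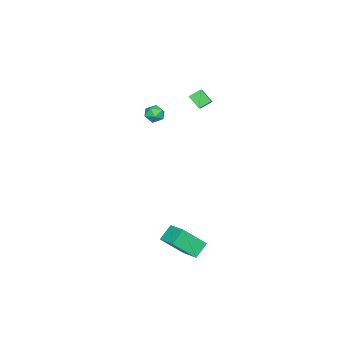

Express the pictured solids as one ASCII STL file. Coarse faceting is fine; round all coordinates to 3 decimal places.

solid 
facet normal -0.493 -0.813 -0.311
outer loop
vertex 3.658 0.205 -2.384
vertex 2.828 1.227 -3.741
vertex 4.492 -0.036 -3.076
endloop
endfacet
facet normal 0.439 -0.541 0.717
outer loop
vertex 5.152 1.053 -2.659
vertex 3.658 0.205 -2.384
vertex 4.492 -0.036 -3.076
endloop
endfacet
facet normal -0.493 -0.813 -0.311
outer loop
vertex 4.492 -0.036 -3.076
vertex 2.828 1.227 -3.741
vertex 3.662 0.986 -4.432
endloop
endfacet
facet normal 0.751 -0.217 -0.623
outer loop
vertex 3.662 0.986 -4.432
vertex 5.152 1.053 -2.659
vertex 4.492 -0.036 -3.076
endloop
endfacet
facet normal -0.752 0.217 0.623
outer loop
vertex 3.658 0.205 -2.384
vertex 3.488 2.316 -3.324
vertex 2.828 1.227 -3.741
endloop
endfacet
facet normal 0.439 -0.540 0.718
outer loop
vertex 4.318 1.294 -1.968
vertex 3.658 0.205 -2.384
vertex 5.152 1.053 -2.659
endloop
endfacet
facet normal -0.751 0.217 0.623
outer loop
vertex 4.318 1.294 -1.968
vertex 3.488 2.316 -3.324
vertex 3.658 0.205 -2.384
endloop
endfacet
facet normal -0.439 0.541 -0.718
outer loop
vertex 2.828 1.227 -3.741
vertex 3.488 2.316 -3.324
vertex 3.662 0.986 -4.432
endloop
endfacet
facet normal 0.751 -0.217 -0.623
outer loop
vertex 4.322 2.075 -4.016
vertex 5.152 1.053 -2.659
vertex 3.662 0.986 -4.432
endloop
endfacet
facet normal -0.439 0.540 -0.718
outer loop
vertex 3.662 0.986 -4.432
vertex 3.488 2.316 -3.324
vertex 4.322 2.075 -4.016
endloop
endfacet
facet normal 0.493 0.813 0.311
outer loop
vertex 4.322 2.075 -4.016
vertex 4.318 1.294 -1.968
vertex 5.152 1.053 -2.659
endloop
endfacet
facet normal 0.493 0.813 0.311
outer loop
vertex 3.488 2.316 -3.324
vertex 4.318 1.294 -1.968
vertex 4.322 2.075 -4.016
endloop
endfacet
facet normal -0.783 -0.316 -0.536
outer loop
vertex -4.242 -1.641 3.635
vertex -4.07 -0.914 2.955
vertex -3.739 -2.16 3.207
endloop
endfacet
facet normal -0.170 -0.720 0.673
outer loop
vertex -2.37 -1.606 4.145
vertex -4.242 -1.641 3.635
vertex -3.739 -2.16 3.207
endloop
endfacet
facet normal -0.783 -0.316 -0.536
outer loop
vertex -3.739 -2.16 3.207
vertex -4.07 -0.914 2.955
vertex -3.567 -1.433 2.527
endloop
endfacet
facet normal 0.599 -0.618 -0.509
outer loop
vertex -3.567 -1.433 2.527
vertex -2.37 -1.606 4.145
vertex -3.739 -2.16 3.207
endloop
endfacet
facet normal -0.599 0.618 0.509
outer loop
vertex -4.242 -1.641 3.635
vertex -2.701 -0.36 3.893
vertex -4.07 -0.914 2.955
endloop
endfacet
facet normal -0.170 -0.720 0.673
outer loop
vertex -2.873 -1.087 4.573
vertex -4.242 -1.641 3.635
vertex -2.37 -1.606 4.145
endloop
endfacet
facet normal -0.599 0.618 0.509
outer loop
vertex -2.873 -1.087 4.573
vertex -2.701 -0.36 3.893
vertex -4.242 -1.641 3.635
endloop
endfacet
facet normal 0.170 0.720 -0.673
outer loop
vertex -4.07 -0.914 2.955
vertex -2.701 -0.36 3.893
vertex -3.567 -1.433 2.527
endloop
endfacet
facet normal 0.599 -0.618 -0.509
outer loop
vertex -2.198 -0.879 3.465
vertex -2.37 -1.606 4.145
vertex -3.567 -1.433 2.527
endloop
endfacet
facet normal 0.170 0.720 -0.673
outer loop
vertex -3.567 -1.433 2.527
vertex -2.701 -0.36 3.893
vertex -2.198 -0.879 3.465
endloop
endfacet
facet normal 0.783 0.316 0.536
outer loop
vertex -2.198 -0.879 3.465
vertex -2.873 -1.087 4.573
vertex -2.37 -1.606 4.145
endloop
endfacet
facet normal 0.783 0.316 0.536
outer loop
vertex -2.701 -0.36 3.893
vertex -2.873 -1.087 4.573
vertex -2.198 -0.879 3.465
endloop
endfacet
facet normal -0.150 -0.520 0.841
outer loop
vertex -2.752 -3.854 2.607
vertex -2.394 -4.375 2.349
vertex -2.077 -3.887 2.707
endloop
endfacet
facet normal -0.135 0.181 0.974
outer loop
vertex -2.752 -3.854 2.607
vertex -2.077 -3.887 2.707
vertex -2.371 -3.289 2.555
endloop
endfacet
facet normal -0.648 0.490 0.583
outer loop
vertex -2.752 -3.854 2.607
vertex -2.371 -3.289 2.555
vertex -2.869 -3.408 2.102
endloop
endfacet
facet normal -0.978 -0.019 0.209
outer loop
vertex -2.752 -3.854 2.607
vertex -2.869 -3.408 2.102
vertex -2.883 -4.079 1.975
endloop
endfacet
facet normal -0.671 -0.643 0.368
outer loop
vertex -2.752 -3.854 2.607
vertex -2.883 -4.079 1.975
vertex -2.394 -4.375 2.349
endloop
endfacet
facet normal 0.494 0.434 0.754
outer loop
vertex -2.371 -3.289 2.555
vertex -2.077 -3.887 2.707
vertex -1.777 -3.461 2.265
endloop
endfacet
facet normal 0.470 -0.700 0.538
outer loop
vertex -2.077 -3.887 2.707
vertex -2.394 -4.375 2.349
vertex -1.791 -4.132 2.138
endloop
endfacet
facet normal -0.371 -0.900 -0.227
outer loop
vertex -2.394 -4.375 2.349
vertex -2.883 -4.079 1.975
vertex -2.289 -4.251 1.685
endloop
endfacet
facet normal -0.868 0.110 -0.484
outer loop
vertex -2.883 -4.079 1.975
vertex -2.869 -3.408 2.102
vertex -2.583 -3.653 1.533
endloop
endfacet
facet normal -0.334 0.935 0.122
outer loop
vertex -2.869 -3.408 2.102
vertex -2.371 -3.289 2.555
vertex -2.266 -3.165 1.891
endloop
endfacet
facet normal 0.978 0.019 -0.209
outer loop
vertex -1.908 -3.686 1.633
vertex -1.777 -3.461 2.265
vertex -1.791 -4.132 2.138
endloop
endfacet
facet normal 0.648 -0.490 -0.583
outer loop
vertex -1.908 -3.686 1.633
vertex -1.791 -4.132 2.138
vertex -2.289 -4.251 1.685
endloop
endfacet
facet normal 0.135 -0.181 -0.974
outer loop
vertex -1.908 -3.686 1.633
vertex -2.289 -4.251 1.685
vertex -2.583 -3.653 1.533
endloop
endfacet
facet normal 0.150 0.520 -0.841
outer loop
vertex -1.908 -3.686 1.633
vertex -2.583 -3.653 1.533
vertex -2.266 -3.165 1.891
endloop
endfacet
facet normal 0.671 0.643 -0.368
outer loop
vertex -1.908 -3.686 1.633
vertex -2.266 -3.165 1.891
vertex -1.777 -3.461 2.265
endloop
endfacet
facet normal 0.868 -0.110 0.484
outer loop
vertex -1.791 -4.132 2.138
vertex -1.777 -3.461 2.265
vertex -2.077 -3.887 2.707
endloop
endfacet
facet normal 0.334 -0.935 -0.122
outer loop
vertex -2.289 -4.251 1.685
vertex -1.791 -4.132 2.138
vertex -2.394 -4.375 2.349
endloop
endfacet
facet normal -0.494 -0.434 -0.754
outer loop
vertex -2.583 -3.653 1.533
vertex -2.289 -4.251 1.685
vertex -2.883 -4.079 1.975
endloop
endfacet
facet normal -0.470 0.700 -0.538
outer loop
vertex -2.266 -3.165 1.891
vertex -2.583 -3.653 1.533
vertex -2.869 -3.408 2.102
endloop
endfacet
facet normal 0.371 0.900 0.227
outer loop
vertex -1.777 -3.461 2.265
vertex -2.266 -3.165 1.891
vertex -2.371 -3.289 2.555
endloop
endfacet

endsolid
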